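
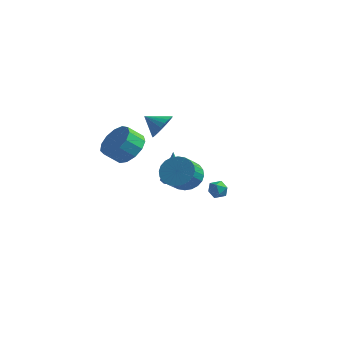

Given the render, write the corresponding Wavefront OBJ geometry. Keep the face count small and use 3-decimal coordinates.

v -1.802 4.283 -3.221
v -1.171 4.366 -3.295
v -1.669 3.254 -3.245
v -1.038 3.337 -3.319
v -1.318 3.488 -2.762
v -1.4 4.124 -2.747
v -1.44 3.496 -3.793
v -1.522 4.132 -3.778
v -0.947 3.88 -3.649
v -0.871 3.875 -3.012
v -1.969 3.745 -3.528
v -1.893 3.74 -2.891
v -0.422 -0.768 -0.062
v 0.04 -0.222 0.594
v 0.183 -1.287 1.378
v -0.278 -1.832 0.722
v -0.319 -0.187 0.708
v -0.176 -1.252 1.492
v -0.694 -0.24 0.705
v -0.551 -1.305 1.489
v -1.027 -0.373 0.585
v -0.884 -1.438 1.369
v -1.268 -0.566 0.366
v -1.125 -1.631 1.15
v -1.38 -0.79 0.083
v -1.237 -1.855 0.867
v -1.347 -1.01 -0.223
v -1.204 -2.075 0.561
v -1.172 -1.194 -0.504
v -1.029 -2.259 0.28
v -0.883 -1.313 -0.718
v -0.74 -2.378 0.066
v -0.524 -1.348 -0.832
v -0.381 -2.413 -0.048
v -0.149 -1.295 -0.829
v -0.006 -2.36 -0.045
v 0.184 -1.162 -0.709
v 0.327 -2.227 0.075
v 0.425 -0.969 -0.49
v 0.568 -2.034 0.294
v 0.537 -0.745 -0.207
v 0.68 -1.81 0.577
v 0.504 -0.525 0.099
v 0.647 -1.59 0.883
v 0.329 -0.341 0.38
v 0.472 -1.406 1.164
v -2.196 -0.29 2.793
v -1.731 -0.759 3.344
v -3.164 -0.53 3.407
v -1.717 -0.434 3.493
v -1.786 -0.084 3.52
v -1.926 0.23 3.422
v -2.112 0.454 3.215
v -2.314 0.549 2.936
v -2.495 0.5 2.631
v -2.624 0.313 2.355
v -2.679 0.023 2.154
v -2.651 -0.322 2.064
v -2.545 -0.662 2.1
v -2.378 -0.937 2.256
v -2.18 -1.1 2.504
v -1.984 -1.124 2.803
v -1.826 -1.003 3.1
v -2.452 1.006 -1.684
v -1.911 1.402 -1.692
v -2.368 0.934 0.444
v -2.349 1.668 -1.665
v -2.847 1.547 -1.649
v -3.114 1.109 -1.654
v -2.993 0.611 -1.675
v -2.556 0.345 -1.702
v -2.058 0.466 -1.718
v -1.791 0.904 -1.713
v -2.436 -2.791 2.111
v -1.496 -3.115 2.479
v -2.004 -3.753 3.216
v -2.944 -3.429 2.849
v -1.643 -2.631 2.796
v -2.151 -3.269 3.534
v -2.041 -2.198 2.896
v -2.55 -2.836 3.634
v -2.565 -1.953 2.747
v -3.074 -2.591 3.485
v -3.048 -1.974 2.396
v -3.557 -2.612 3.134
v -3.337 -2.255 1.954
v -3.845 -2.893 2.692
v -3.339 -2.706 1.563
v -3.847 -3.344 2.301
v -3.055 -3.184 1.345
v -3.563 -3.822 2.083
v -2.574 -3.537 1.371
v -3.082 -4.175 2.109
v -2.049 -3.654 1.632
v -2.558 -4.292 2.369
v -1.647 -3.496 2.044
v -2.156 -4.134 2.782
f 1 12 6
f 1 6 2
f 1 2 8
f 1 8 11
f 1 11 12
f 2 6 10
f 6 12 5
f 12 11 3
f 11 8 7
f 8 2 9
f 4 10 5
f 4 5 3
f 4 3 7
f 4 7 9
f 4 9 10
f 5 10 6
f 3 5 12
f 7 3 11
f 9 7 8
f 10 9 2
f 14 13 17
f 14 17 15
f 15 17 18
f 15 18 16
f 17 13 19
f 17 19 18
f 18 19 20
f 18 20 16
f 19 13 21
f 19 21 20
f 20 21 22
f 20 22 16
f 21 13 23
f 21 23 22
f 22 23 24
f 22 24 16
f 23 13 25
f 23 25 24
f 24 25 26
f 24 26 16
f 25 13 27
f 25 27 26
f 26 27 28
f 26 28 16
f 27 13 29
f 27 29 28
f 28 29 30
f 28 30 16
f 29 13 31
f 29 31 30
f 30 31 32
f 30 32 16
f 31 13 33
f 31 33 32
f 32 33 34
f 32 34 16
f 33 13 35
f 33 35 34
f 34 35 36
f 34 36 16
f 35 13 37
f 35 37 36
f 36 37 38
f 36 38 16
f 37 13 39
f 37 39 38
f 38 39 40
f 38 40 16
f 39 13 41
f 39 41 40
f 40 41 42
f 40 42 16
f 41 13 43
f 41 43 42
f 42 43 44
f 42 44 16
f 43 13 45
f 43 45 44
f 44 45 46
f 44 46 16
f 45 13 14
f 45 14 46
f 46 14 15
f 46 15 16
f 48 47 50
f 48 50 49
f 50 47 51
f 50 51 49
f 51 47 52
f 51 52 49
f 52 47 53
f 52 53 49
f 53 47 54
f 53 54 49
f 54 47 55
f 54 55 49
f 55 47 56
f 55 56 49
f 56 47 57
f 56 57 49
f 57 47 58
f 57 58 49
f 58 47 59
f 58 59 49
f 59 47 60
f 59 60 49
f 60 47 61
f 60 61 49
f 61 47 62
f 61 62 49
f 62 47 63
f 62 63 49
f 63 47 48
f 63 48 49
f 65 64 67
f 65 67 66
f 67 64 68
f 67 68 66
f 68 64 69
f 68 69 66
f 69 64 70
f 69 70 66
f 70 64 71
f 70 71 66
f 71 64 72
f 71 72 66
f 72 64 73
f 72 73 66
f 73 64 65
f 73 65 66
f 75 74 78
f 75 78 76
f 76 78 79
f 76 79 77
f 78 74 80
f 78 80 79
f 79 80 81
f 79 81 77
f 80 74 82
f 80 82 81
f 81 82 83
f 81 83 77
f 82 74 84
f 82 84 83
f 83 84 85
f 83 85 77
f 84 74 86
f 84 86 85
f 85 86 87
f 85 87 77
f 86 74 88
f 86 88 87
f 87 88 89
f 87 89 77
f 88 74 90
f 88 90 89
f 89 90 91
f 89 91 77
f 90 74 92
f 90 92 91
f 91 92 93
f 91 93 77
f 92 74 94
f 92 94 93
f 93 94 95
f 93 95 77
f 94 74 96
f 94 96 95
f 95 96 97
f 95 97 77
f 96 74 75
f 96 75 97
f 97 75 76
f 97 76 77



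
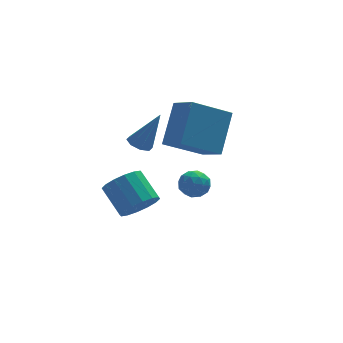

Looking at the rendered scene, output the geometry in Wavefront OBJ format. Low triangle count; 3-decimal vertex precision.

v 1.1 1.059 -0.598
v 1.586 -0.077 0.039
v 1.89 2.293 1.003
v 2.375 1.157 1.64
v 2.845 1.243 -1.6
v 3.33 0.107 -0.963
v 3.634 2.477 0.001
v 4.12 1.341 0.638
v -0.362 -1.249 -2.617
v 0.088 -0.642 -3.124
v -0.389 0.476 -2.211
v -0.838 -0.131 -1.703
v -0.341 -0.668 -3.317
v -0.818 0.45 -2.403
v -0.776 -0.849 -3.322
v -1.252 0.268 -2.408
v -1.1 -1.138 -3.137
v -1.576 -0.02 -2.224
v -1.226 -1.456 -2.814
v -1.702 -0.338 -1.9
v -1.12 -1.719 -2.437
v -1.597 -0.601 -1.524
v -0.811 -1.856 -2.109
v -1.288 -0.738 -1.196
v -0.382 -1.83 -1.917
v -0.859 -0.712 -1.003
v 0.052 -1.648 -1.912
v -0.424 -0.531 -0.998
v 0.376 -1.36 -2.096
v -0.1 -0.242 -1.183
v 0.502 -1.042 -2.42
v 0.026 0.076 -1.506
v 0.397 -0.779 -2.796
v -0.08 0.339 -1.883
v -0.022 0.235 0.111
v 0.486 0.139 -0.153
v 0.802 0.085 1.749
v 0.413 0.57 -0.077
v 0.085 0.805 0.109
v -0.305 0.705 0.296
v -0.529 0.33 0.374
v -0.456 -0.101 0.298
v -0.128 -0.335 0.112
v 0.262 -0.236 -0.075
v 1.332 -2.898 -0.13
v 1.861 -3.311 -0.081
v 0.659 -3.749 -0.039
v 1.188 -4.162 0.01
v 1.049 -3.733 0.509
v 1.465 -3.207 0.453
v 1.055 -3.853 -0.573
v 1.471 -3.327 -0.629
v 1.69 -3.901 -0.355
v 1.686 -3.827 0.314
v 0.834 -3.233 -0.434
v 0.83 -3.159 0.235
v 1.656 -3.03 -0.114
v 0.864 -4.03 -0.006
v 0.783 -3.778 0.287
v 1.094 -4.021 0.316
v 1.423 -2.968 0.2
v 1.734 -3.211 0.229
v 1.256 -3.459 0.576
v 0.786 -3.849 -0.349
v 1.097 -4.092 -0.32
v 1.426 -3.039 -0.436
v 1.737 -3.282 -0.407
v 1.264 -3.601 -0.696
v 1.866 -3.62 -0.246
v 1.47 -4.12 -0.192
v 1.392 -3.938 -0.535
v 1.637 -3.629 -0.568
v 1.864 -3.576 0.148
v 1.468 -4.076 0.201
v 1.386 -3.824 0.494
v 1.631 -3.514 0.461
v 1.763 -3.923 -0.013
v 1.052 -2.984 -0.321
v 0.656 -3.484 -0.268
v 0.889 -3.546 -0.581
v 1.134 -3.236 -0.614
v 1.05 -2.94 0.072
v 0.654 -3.44 0.126
v 0.883 -3.431 0.448
v 1.128 -3.122 0.415
v 0.757 -3.137 -0.107
f 2 4 1
f 5 2 1
f 1 4 3
f 3 5 1
f 2 8 4
f 6 2 5
f 6 8 2
f 4 8 3
f 7 5 3
f 3 8 7
f 7 6 5
f 8 6 7
f 10 9 13
f 10 13 11
f 11 13 14
f 11 14 12
f 13 9 15
f 13 15 14
f 14 15 16
f 14 16 12
f 15 9 17
f 15 17 16
f 16 17 18
f 16 18 12
f 17 9 19
f 17 19 18
f 18 19 20
f 18 20 12
f 19 9 21
f 19 21 20
f 20 21 22
f 20 22 12
f 21 9 23
f 21 23 22
f 22 23 24
f 22 24 12
f 23 9 25
f 23 25 24
f 24 25 26
f 24 26 12
f 25 9 27
f 25 27 26
f 26 27 28
f 26 28 12
f 27 9 29
f 27 29 28
f 28 29 30
f 28 30 12
f 29 9 31
f 29 31 30
f 30 31 32
f 30 32 12
f 31 9 33
f 31 33 32
f 32 33 34
f 32 34 12
f 33 9 10
f 33 10 34
f 34 10 11
f 34 11 12
f 36 35 38
f 36 38 37
f 38 35 39
f 38 39 37
f 39 35 40
f 39 40 37
f 40 35 41
f 40 41 37
f 41 35 42
f 41 42 37
f 42 35 43
f 42 43 37
f 43 35 44
f 43 44 37
f 44 35 36
f 44 36 37
f 45 82 61
f 82 56 85
f 61 85 50
f 82 85 61
f 45 61 57
f 61 50 62
f 57 62 46
f 61 62 57
f 45 57 66
f 57 46 67
f 66 67 52
f 57 67 66
f 45 66 78
f 66 52 81
f 78 81 55
f 66 81 78
f 45 78 82
f 78 55 86
f 82 86 56
f 78 86 82
f 46 62 73
f 62 50 76
f 73 76 54
f 62 76 73
f 50 85 63
f 85 56 84
f 63 84 49
f 85 84 63
f 56 86 83
f 86 55 79
f 83 79 47
f 86 79 83
f 55 81 80
f 81 52 68
f 80 68 51
f 81 68 80
f 52 67 72
f 67 46 69
f 72 69 53
f 67 69 72
f 48 74 60
f 74 54 75
f 60 75 49
f 74 75 60
f 48 60 58
f 60 49 59
f 58 59 47
f 60 59 58
f 48 58 65
f 58 47 64
f 65 64 51
f 58 64 65
f 48 65 70
f 65 51 71
f 70 71 53
f 65 71 70
f 48 70 74
f 70 53 77
f 74 77 54
f 70 77 74
f 49 75 63
f 75 54 76
f 63 76 50
f 75 76 63
f 47 59 83
f 59 49 84
f 83 84 56
f 59 84 83
f 51 64 80
f 64 47 79
f 80 79 55
f 64 79 80
f 53 71 72
f 71 51 68
f 72 68 52
f 71 68 72
f 54 77 73
f 77 53 69
f 73 69 46
f 77 69 73



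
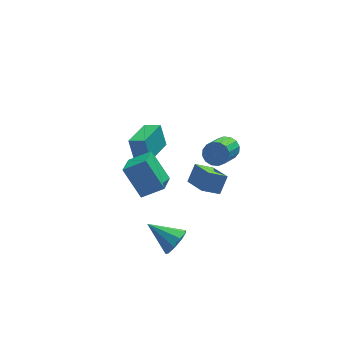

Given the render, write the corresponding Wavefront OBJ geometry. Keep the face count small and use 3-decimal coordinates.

v 1.227 1.419 -3.242
v 1.662 -0.046 -2.675
v 0.17 1.355 -2.597
v 0.605 -0.11 -2.03
v 1.775 1.95 -2.29
v 2.21 0.485 -1.723
v 0.718 1.886 -1.645
v 1.153 0.421 -1.078
v -1.87 1.413 -0.247
v -2.08 1.929 1.092
v -2.674 1.93 -0.572
v -2.884 2.446 0.766
v -0.636 3.054 -0.686
v -0.846 3.57 0.652
v -1.44 3.571 -1.012
v -1.65 4.087 0.327
v -1.363 -2.484 -3.818
v -0.71 -1.943 -3.46
v -2.717 -1.496 -2.842
v -0.92 -1.698 -4
v -1.338 -1.82 -4.455
v -1.766 -2.253 -4.612
v -2.006 -2.794 -4.397
v -1.945 -3.19 -3.912
v -1.611 -3.255 -3.382
v -1.161 -2.96 -3.057
v -0.805 -2.442 -3.087
v -3.115 1.382 0.138
v -3.706 0.041 0.728
v -1.884 1.163 0.873
v -2.475 -0.179 1.463
v -2.345 0.339 -1.463
v -2.936 -1.003 -0.873
v -1.114 0.119 -0.728
v -1.705 -1.222 -0.138
v 1.657 -1.171 2.648
v 2.212 -1.139 3.137
v 1.258 -2.616 4.32
v 0.703 -2.649 3.832
v 1.958 -0.878 3.257
v 1.004 -2.355 4.441
v 1.624 -0.696 3.215
v 0.669 -2.174 4.398
v 1.299 -0.642 3.02
v 0.344 -2.119 4.204
v 1.069 -0.729 2.726
v 0.115 -2.206 3.91
v 0.997 -0.935 2.411
v 0.043 -2.412 3.595
v 1.102 -1.204 2.16
v 0.148 -2.681 3.343
v 1.356 -1.465 2.039
v 0.402 -2.942 3.223
v 1.691 -1.646 2.082
v 0.736 -3.124 3.265
v 2.016 -1.701 2.276
v 1.061 -3.178 3.46
v 2.245 -1.614 2.57
v 1.291 -3.091 3.754
v 2.317 -1.408 2.885
v 1.363 -2.885 4.069
f 2 4 1
f 5 2 1
f 1 4 3
f 3 5 1
f 2 8 4
f 6 2 5
f 6 8 2
f 4 8 3
f 7 5 3
f 3 8 7
f 7 6 5
f 8 6 7
f 10 12 9
f 13 10 9
f 9 12 11
f 11 13 9
f 10 16 12
f 14 10 13
f 14 16 10
f 12 16 11
f 15 13 11
f 11 16 15
f 15 14 13
f 16 14 15
f 18 17 20
f 18 20 19
f 20 17 21
f 20 21 19
f 21 17 22
f 21 22 19
f 22 17 23
f 22 23 19
f 23 17 24
f 23 24 19
f 24 17 25
f 24 25 19
f 25 17 26
f 25 26 19
f 26 17 27
f 26 27 19
f 27 17 18
f 27 18 19
f 29 31 28
f 32 29 28
f 28 31 30
f 30 32 28
f 29 35 31
f 33 29 32
f 33 35 29
f 31 35 30
f 34 32 30
f 30 35 34
f 34 33 32
f 35 33 34
f 37 36 40
f 37 40 38
f 38 40 41
f 38 41 39
f 40 36 42
f 40 42 41
f 41 42 43
f 41 43 39
f 42 36 44
f 42 44 43
f 43 44 45
f 43 45 39
f 44 36 46
f 44 46 45
f 45 46 47
f 45 47 39
f 46 36 48
f 46 48 47
f 47 48 49
f 47 49 39
f 48 36 50
f 48 50 49
f 49 50 51
f 49 51 39
f 50 36 52
f 50 52 51
f 51 52 53
f 51 53 39
f 52 36 54
f 52 54 53
f 53 54 55
f 53 55 39
f 54 36 56
f 54 56 55
f 55 56 57
f 55 57 39
f 56 36 58
f 56 58 57
f 57 58 59
f 57 59 39
f 58 36 60
f 58 60 59
f 59 60 61
f 59 61 39
f 60 36 37
f 60 37 61
f 61 37 38
f 61 38 39



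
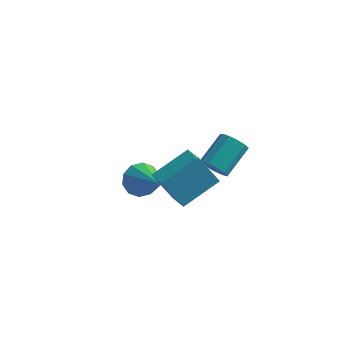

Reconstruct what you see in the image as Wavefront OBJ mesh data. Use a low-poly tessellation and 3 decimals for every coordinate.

v -2.662 -0.412 -3.586
v -1.992 -0.078 -4.068
v -1.278 -1.608 -2.494
v -2.062 0.244 -3.627
v -2.36 0.315 -3.171
v -2.774 0.109 -2.873
v -3.145 -0.297 -2.848
v -3.331 -0.746 -3.104
v -3.262 -1.068 -3.545
v -2.963 -1.139 -4.001
v -2.549 -0.933 -4.299
v -2.178 -0.527 -4.324
v -0.808 -3.982 0.239
v -0.08 -4.754 0.564
v 0.254 -2.629 1.069
v 0.982 -3.401 1.395
v 0.038 -3.779 -1.175
v 0.766 -4.551 -0.849
v 1.1 -2.426 -0.344
v 1.828 -3.198 -0.019
v 0.333 0.501 -2.678
v 0.625 0.062 -2.188
v 1.099 1.401 -1.272
v 0.807 1.839 -1.762
v 0.917 0.143 -2.457
v 1.392 1.482 -1.542
v 1.024 0.337 -2.797
v 1.498 1.676 -1.881
v 0.911 0.584 -3.099
v 1.385 1.923 -2.183
v 0.615 0.804 -3.267
v 1.089 2.143 -2.351
v 0.229 0.927 -3.248
v 0.703 2.266 -2.333
v -0.124 0.916 -3.048
v 0.35 2.255 -2.133
v -0.332 0.772 -2.731
v 0.142 2.111 -1.815
v -0.328 0.542 -2.396
v 0.146 1.881 -1.481
v -0.115 0.299 -2.151
v 0.359 1.638 -1.236
v 0.24 0.12 -2.074
v 0.715 1.459 -1.158
f 2 1 4
f 2 4 3
f 4 1 5
f 4 5 3
f 5 1 6
f 5 6 3
f 6 1 7
f 6 7 3
f 7 1 8
f 7 8 3
f 8 1 9
f 8 9 3
f 9 1 10
f 9 10 3
f 10 1 11
f 10 11 3
f 11 1 12
f 11 12 3
f 12 1 2
f 12 2 3
f 14 16 13
f 17 14 13
f 13 16 15
f 15 17 13
f 14 20 16
f 18 14 17
f 18 20 14
f 16 20 15
f 19 17 15
f 15 20 19
f 19 18 17
f 20 18 19
f 22 21 25
f 22 25 23
f 23 25 26
f 23 26 24
f 25 21 27
f 25 27 26
f 26 27 28
f 26 28 24
f 27 21 29
f 27 29 28
f 28 29 30
f 28 30 24
f 29 21 31
f 29 31 30
f 30 31 32
f 30 32 24
f 31 21 33
f 31 33 32
f 32 33 34
f 32 34 24
f 33 21 35
f 33 35 34
f 34 35 36
f 34 36 24
f 35 21 37
f 35 37 36
f 36 37 38
f 36 38 24
f 37 21 39
f 37 39 38
f 38 39 40
f 38 40 24
f 39 21 41
f 39 41 40
f 40 41 42
f 40 42 24
f 41 21 43
f 41 43 42
f 42 43 44
f 42 44 24
f 43 21 22
f 43 22 44
f 44 22 23
f 44 23 24



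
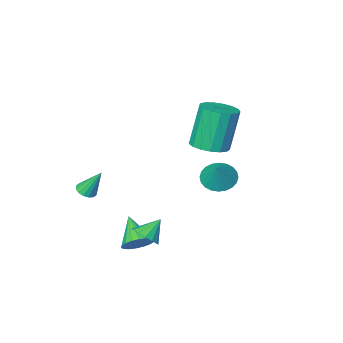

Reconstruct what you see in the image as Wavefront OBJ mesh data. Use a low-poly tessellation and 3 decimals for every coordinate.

v 2.084 -1.852 -1.676
v 2.417 -2.145 -1.425
v 1.636 -1.268 -0.404
v 2.549 -1.923 -1.48
v 2.557 -1.682 -1.588
v 2.437 -1.487 -1.72
v 2.223 -1.389 -1.84
v 1.972 -1.416 -1.916
v 1.75 -1.56 -1.928
v 1.619 -1.781 -1.872
v 1.611 -2.022 -1.764
v 1.731 -2.217 -1.633
v 1.945 -2.315 -1.513
v 2.196 -2.288 -1.437
v 2.099 3.379 -1.668
v 2.561 3.259 -1.184
v 1.301 3.281 -0.932
v 2.518 3.608 -1.184
v 2.363 3.896 -1.314
v 2.137 4.045 -1.538
v 1.901 4.016 -1.798
v 1.718 3.816 -2.023
v 1.637 3.499 -2.153
v 1.68 3.15 -2.152
v 1.835 2.862 -2.023
v 2.061 2.712 -1.798
v 2.297 2.742 -1.538
v 2.48 2.941 -1.313
v 2.01 2.629 -2.562
v 2.733 2.541 -2.503
v 1.79 1.431 -1.618
v 2.665 2.746 -2.26
v 2.467 2.927 -2.076
v 2.179 3.049 -1.989
v 1.857 3.088 -2.015
v 1.566 3.035 -2.149
v 1.363 2.903 -2.365
v 1.288 2.716 -2.62
v 1.356 2.511 -2.863
v 1.554 2.33 -3.047
v 1.842 2.208 -3.134
v 2.163 2.17 -3.108
v 2.454 2.222 -2.974
v 2.658 2.354 -2.758
v -2.177 1.329 1.458
v -1.382 0.983 1.658
v -1.968 0.844 3.743
v -2.763 1.191 3.542
v -1.325 1.402 1.702
v -1.91 1.264 3.787
v -1.462 1.805 1.69
v -2.048 1.667 3.775
v -1.764 2.099 1.625
v -2.349 1.961 3.71
v -2.16 2.217 1.521
v -2.745 2.078 3.606
v -2.56 2.131 1.403
v -3.146 1.993 3.488
v -2.872 1.861 1.298
v -3.458 1.723 3.382
v -3.026 1.47 1.229
v -3.611 1.332 3.313
v -2.985 1.046 1.212
v -3.57 0.908 3.297
v -2.758 0.687 1.252
v -3.344 0.549 3.337
v -2.399 0.476 1.339
v -2.985 0.337 3.424
v -1.989 0.459 1.453
v -2.575 0.321 3.538
v -1.622 0.642 1.568
v -2.208 0.504 3.653
v -3.591 -0.157 -1.673
v -2.986 0.188 -2.159
v -3.109 0.497 -0.607
v -3.228 0.413 -2.187
v -3.525 0.552 -2.138
v -3.832 0.582 -2.017
v -4.103 0.5 -1.844
v -4.296 0.318 -1.645
v -4.382 0.063 -1.45
v -4.347 -0.224 -1.289
v -4.197 -0.502 -1.186
v -3.955 -0.727 -1.158
v -3.658 -0.865 -1.208
v -3.35 -0.896 -1.329
v -3.08 -0.814 -1.502
v -2.887 -0.632 -1.701
v -2.801 -0.377 -1.896
v -2.836 -0.089 -2.056
f 2 1 4
f 2 4 3
f 4 1 5
f 4 5 3
f 5 1 6
f 5 6 3
f 6 1 7
f 6 7 3
f 7 1 8
f 7 8 3
f 8 1 9
f 8 9 3
f 9 1 10
f 9 10 3
f 10 1 11
f 10 11 3
f 11 1 12
f 11 12 3
f 12 1 13
f 12 13 3
f 13 1 14
f 13 14 3
f 14 1 2
f 14 2 3
f 16 15 18
f 16 18 17
f 18 15 19
f 18 19 17
f 19 15 20
f 19 20 17
f 20 15 21
f 20 21 17
f 21 15 22
f 21 22 17
f 22 15 23
f 22 23 17
f 23 15 24
f 23 24 17
f 24 15 25
f 24 25 17
f 25 15 26
f 25 26 17
f 26 15 27
f 26 27 17
f 27 15 28
f 27 28 17
f 28 15 16
f 28 16 17
f 30 29 32
f 30 32 31
f 32 29 33
f 32 33 31
f 33 29 34
f 33 34 31
f 34 29 35
f 34 35 31
f 35 29 36
f 35 36 31
f 36 29 37
f 36 37 31
f 37 29 38
f 37 38 31
f 38 29 39
f 38 39 31
f 39 29 40
f 39 40 31
f 40 29 41
f 40 41 31
f 41 29 42
f 41 42 31
f 42 29 43
f 42 43 31
f 43 29 44
f 43 44 31
f 44 29 30
f 44 30 31
f 46 45 49
f 46 49 47
f 47 49 50
f 47 50 48
f 49 45 51
f 49 51 50
f 50 51 52
f 50 52 48
f 51 45 53
f 51 53 52
f 52 53 54
f 52 54 48
f 53 45 55
f 53 55 54
f 54 55 56
f 54 56 48
f 55 45 57
f 55 57 56
f 56 57 58
f 56 58 48
f 57 45 59
f 57 59 58
f 58 59 60
f 58 60 48
f 59 45 61
f 59 61 60
f 60 61 62
f 60 62 48
f 61 45 63
f 61 63 62
f 62 63 64
f 62 64 48
f 63 45 65
f 63 65 64
f 64 65 66
f 64 66 48
f 65 45 67
f 65 67 66
f 66 67 68
f 66 68 48
f 67 45 69
f 67 69 68
f 68 69 70
f 68 70 48
f 69 45 71
f 69 71 70
f 70 71 72
f 70 72 48
f 71 45 46
f 71 46 72
f 72 46 47
f 72 47 48
f 74 73 76
f 74 76 75
f 76 73 77
f 76 77 75
f 77 73 78
f 77 78 75
f 78 73 79
f 78 79 75
f 79 73 80
f 79 80 75
f 80 73 81
f 80 81 75
f 81 73 82
f 81 82 75
f 82 73 83
f 82 83 75
f 83 73 84
f 83 84 75
f 84 73 85
f 84 85 75
f 85 73 86
f 85 86 75
f 86 73 87
f 86 87 75
f 87 73 88
f 87 88 75
f 88 73 89
f 88 89 75
f 89 73 90
f 89 90 75
f 90 73 74
f 90 74 75



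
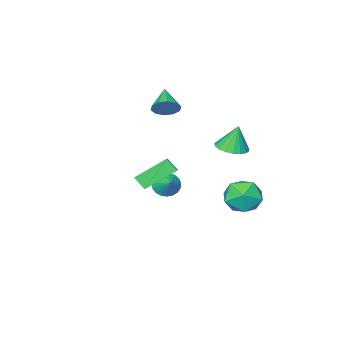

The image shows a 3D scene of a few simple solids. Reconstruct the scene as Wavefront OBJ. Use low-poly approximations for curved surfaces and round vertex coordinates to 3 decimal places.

v -0.585 2.475 0.574
v 0.038 1.772 0.774
v -0.875 2.665 2.146
v 0.284 2.121 0.777
v 0.359 2.54 0.741
v 0.246 2.946 0.671
v -0.031 3.259 0.582
v -0.418 3.417 0.491
v -0.837 3.388 0.417
v -1.207 3.178 0.374
v -1.453 2.829 0.37
v -1.528 2.41 0.407
v -1.415 2.004 0.477
v -1.138 1.691 0.566
v -0.752 1.533 0.657
v -0.332 1.562 0.731
v 0.376 -2.096 -4.019
v 0.654 -1.711 -4.712
v 0.784 -1.204 -3.361
v 0.33 -1.584 -4.683
v 0.014 -1.545 -4.54
v -0.24 -1.602 -4.306
v -0.387 -1.744 -4.023
v -0.402 -1.946 -3.739
v -0.282 -2.175 -3.503
v -0.049 -2.39 -3.356
v 0.258 -2.553 -3.324
v 0.585 -2.638 -3.412
v 0.876 -2.629 -3.605
v 1.081 -2.528 -3.87
v 1.164 -2.352 -4.16
v 1.11 -2.131 -4.425
v 0.93 -1.905 -4.621
v -0.837 4.819 -2.522
v 0.234 4.497 -1.961
v -1.014 2.943 -3.259
v 0.057 2.621 -2.698
v -0.961 2.864 -2.012
v -0.851 4.024 -1.556
v 0.071 3.416 -3.664
v 0.181 4.576 -3.208
v 0.795 3.63 -2.667
v 0.158 3.289 -1.645
v -0.938 4.151 -3.575
v -1.575 3.81 -2.553
v -0.293 -3.015 1.453
v 0.456 -3.309 1.758
v -1.107 -4.225 2.287
v 0.269 -2.947 2.1
v -0.132 -2.612 2.195
v -0.594 -2.43 2.007
v -0.941 -2.472 1.606
v -1.041 -2.722 1.148
v -0.854 -3.083 0.806
v -0.453 -3.419 0.711
v 0.009 -3.6 0.899
v 0.356 -3.558 1.3
v 2.305 0.596 -0.194
v 2.907 1.335 0.293
v 2.082 1.219 -0.862
v 2.683 1.958 -0.375
v 3.977 -0.018 -1.325
v 4.578 0.721 -0.838
v 3.753 0.605 -1.993
v 4.355 1.344 -1.506
f 2 1 4
f 2 4 3
f 4 1 5
f 4 5 3
f 5 1 6
f 5 6 3
f 6 1 7
f 6 7 3
f 7 1 8
f 7 8 3
f 8 1 9
f 8 9 3
f 9 1 10
f 9 10 3
f 10 1 11
f 10 11 3
f 11 1 12
f 11 12 3
f 12 1 13
f 12 13 3
f 13 1 14
f 13 14 3
f 14 1 15
f 14 15 3
f 15 1 16
f 15 16 3
f 16 1 2
f 16 2 3
f 18 17 20
f 18 20 19
f 20 17 21
f 20 21 19
f 21 17 22
f 21 22 19
f 22 17 23
f 22 23 19
f 23 17 24
f 23 24 19
f 24 17 25
f 24 25 19
f 25 17 26
f 25 26 19
f 26 17 27
f 26 27 19
f 27 17 28
f 27 28 19
f 28 17 29
f 28 29 19
f 29 17 30
f 29 30 19
f 30 17 31
f 30 31 19
f 31 17 32
f 31 32 19
f 32 17 33
f 32 33 19
f 33 17 18
f 33 18 19
f 34 45 39
f 34 39 35
f 34 35 41
f 34 41 44
f 34 44 45
f 35 39 43
f 39 45 38
f 45 44 36
f 44 41 40
f 41 35 42
f 37 43 38
f 37 38 36
f 37 36 40
f 37 40 42
f 37 42 43
f 38 43 39
f 36 38 45
f 40 36 44
f 42 40 41
f 43 42 35
f 47 46 49
f 47 49 48
f 49 46 50
f 49 50 48
f 50 46 51
f 50 51 48
f 51 46 52
f 51 52 48
f 52 46 53
f 52 53 48
f 53 46 54
f 53 54 48
f 54 46 55
f 54 55 48
f 55 46 56
f 55 56 48
f 56 46 57
f 56 57 48
f 57 46 47
f 57 47 48
f 59 61 58
f 62 59 58
f 58 61 60
f 60 62 58
f 59 65 61
f 63 59 62
f 63 65 59
f 61 65 60
f 64 62 60
f 60 65 64
f 64 63 62
f 65 63 64



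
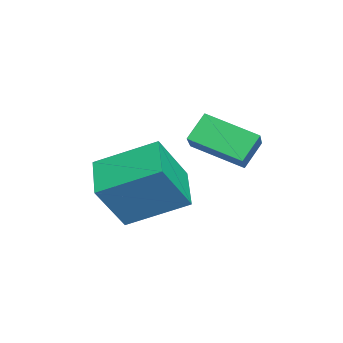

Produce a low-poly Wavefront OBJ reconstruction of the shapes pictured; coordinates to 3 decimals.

v 1.626 1.131 -3.411
v 0.081 0.793 -2.816
v 1.561 3.093 -2.464
v 0.015 2.755 -1.87
v 2.405 0.385 -1.81
v 0.859 0.047 -1.216
v 2.339 2.347 -0.864
v 0.794 2.009 -0.269
v -0.947 3.246 -0.046
v 0.39 3.314 0.775
v -0.611 4.92 -0.731
v 0.726 4.988 0.09
v -0.406 2.792 -0.89
v 0.931 2.86 -0.069
v -0.07 4.466 -1.575
v 1.267 4.534 -0.754
f 2 4 1
f 5 2 1
f 1 4 3
f 3 5 1
f 2 8 4
f 6 2 5
f 6 8 2
f 4 8 3
f 7 5 3
f 3 8 7
f 7 6 5
f 8 6 7
f 10 12 9
f 13 10 9
f 9 12 11
f 11 13 9
f 10 16 12
f 14 10 13
f 14 16 10
f 12 16 11
f 15 13 11
f 11 16 15
f 15 14 13
f 16 14 15



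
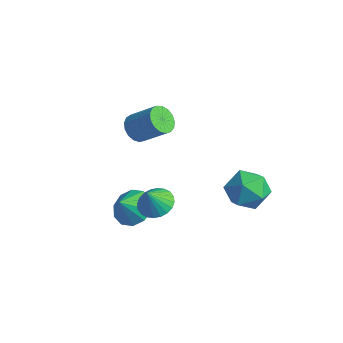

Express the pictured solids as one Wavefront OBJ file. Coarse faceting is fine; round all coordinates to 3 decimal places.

v 1.779 -1.368 -3.358
v 2.241 -0.72 -2.804
v 1.821 -2.112 -2.522
v 1.652 -0.653 -2.714
v 1.112 -0.859 -2.871
v 0.826 -1.26 -3.213
v 0.904 -1.702 -3.611
v 1.316 -2.016 -3.912
v 1.905 -2.083 -4.001
v 2.446 -1.876 -3.845
v 2.732 -1.476 -3.502
v 2.654 -1.034 -3.105
v 3.89 -1.793 -1.313
v 4.705 -1.831 -1.396
v 3.97 -2.327 -0.287
v 4.671 -1.55 -1.247
v 4.518 -1.306 -1.109
v 4.269 -1.136 -1.001
v 3.962 -1.066 -0.941
v 3.645 -1.107 -0.938
v 3.365 -1.252 -0.992
v 3.165 -1.479 -1.095
v 3.076 -1.755 -1.231
v 3.11 -2.036 -1.38
v 3.263 -2.28 -1.518
v 3.512 -2.45 -1.626
v 3.818 -2.52 -1.686
v 4.136 -2.479 -1.689
v 4.416 -2.334 -1.635
v 4.616 -2.107 -1.532
v -0.704 0.894 -0.782
v -0.211 0.957 -1.358
v 0.916 1.508 -0.333
v 0.424 1.446 0.242
v -0.377 1.281 -1.349
v 0.75 1.832 -0.325
v -0.618 1.516 -1.211
v 0.509 2.067 -0.186
v -0.878 1.609 -0.975
v 0.249 2.16 0.05
v -1.098 1.538 -0.694
v 0.029 2.089 0.331
v -1.228 1.319 -0.434
v -0.101 1.871 0.591
v -1.238 1.004 -0.253
v -0.111 1.555 0.771
v -1.125 0.663 -0.194
v 0.002 1.214 0.831
v -0.916 0.375 -0.27
v 0.211 0.926 0.755
v -0.658 0.207 -0.463
v 0.469 0.758 0.562
v -0.41 0.195 -0.729
v 0.717 0.746 0.296
v -0.23 0.344 -1.007
v 0.897 0.895 0.017
v -0.158 0.619 -1.234
v 0.969 1.17 -0.21
v 3.014 4.753 -3.686
v 4.068 4.651 -4.151
v 2.852 2.889 -3.649
v 3.906 2.787 -4.114
v 3.786 3.178 -3.032
v 3.887 4.33 -3.055
v 3.033 3.21 -4.745
v 3.134 4.362 -4.768
v 4.08 3.698 -4.806
v 4.545 3.678 -3.747
v 2.375 3.862 -4.053
v 2.84 3.842 -2.994
f 2 1 4
f 2 4 3
f 4 1 5
f 4 5 3
f 5 1 6
f 5 6 3
f 6 1 7
f 6 7 3
f 7 1 8
f 7 8 3
f 8 1 9
f 8 9 3
f 9 1 10
f 9 10 3
f 10 1 11
f 10 11 3
f 11 1 12
f 11 12 3
f 12 1 2
f 12 2 3
f 14 13 16
f 14 16 15
f 16 13 17
f 16 17 15
f 17 13 18
f 17 18 15
f 18 13 19
f 18 19 15
f 19 13 20
f 19 20 15
f 20 13 21
f 20 21 15
f 21 13 22
f 21 22 15
f 22 13 23
f 22 23 15
f 23 13 24
f 23 24 15
f 24 13 25
f 24 25 15
f 25 13 26
f 25 26 15
f 26 13 27
f 26 27 15
f 27 13 28
f 27 28 15
f 28 13 29
f 28 29 15
f 29 13 30
f 29 30 15
f 30 13 14
f 30 14 15
f 32 31 35
f 32 35 33
f 33 35 36
f 33 36 34
f 35 31 37
f 35 37 36
f 36 37 38
f 36 38 34
f 37 31 39
f 37 39 38
f 38 39 40
f 38 40 34
f 39 31 41
f 39 41 40
f 40 41 42
f 40 42 34
f 41 31 43
f 41 43 42
f 42 43 44
f 42 44 34
f 43 31 45
f 43 45 44
f 44 45 46
f 44 46 34
f 45 31 47
f 45 47 46
f 46 47 48
f 46 48 34
f 47 31 49
f 47 49 48
f 48 49 50
f 48 50 34
f 49 31 51
f 49 51 50
f 50 51 52
f 50 52 34
f 51 31 53
f 51 53 52
f 52 53 54
f 52 54 34
f 53 31 55
f 53 55 54
f 54 55 56
f 54 56 34
f 55 31 57
f 55 57 56
f 56 57 58
f 56 58 34
f 57 31 32
f 57 32 58
f 58 32 33
f 58 33 34
f 59 70 64
f 59 64 60
f 59 60 66
f 59 66 69
f 59 69 70
f 60 64 68
f 64 70 63
f 70 69 61
f 69 66 65
f 66 60 67
f 62 68 63
f 62 63 61
f 62 61 65
f 62 65 67
f 62 67 68
f 63 68 64
f 61 63 70
f 65 61 69
f 67 65 66
f 68 67 60



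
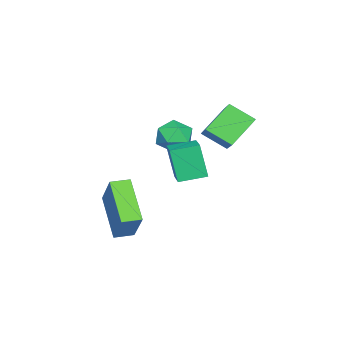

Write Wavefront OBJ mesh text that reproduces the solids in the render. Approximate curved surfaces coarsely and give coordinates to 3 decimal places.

v -3.961 -2.242 -1.315
v -3.181 -2.092 -1.725
v -3.859 -3.648 -1.635
v -3.079 -3.498 -2.045
v -3.139 -3.421 -1.157
v -3.202 -2.552 -0.959
v -3.838 -3.188 -2.401
v -3.901 -2.319 -2.203
v -3.105 -2.677 -2.396
v -2.673 -2.821 -1.627
v -4.367 -2.919 -1.733
v -3.935 -3.063 -0.964
v 0.91 -3.66 -5.464
v -0.39 -4.719 -4.103
v 0.38 -2.996 -5.455
v -0.921 -4.055 -4.094
v 1.961 -2.845 -3.826
v 0.66 -3.904 -2.465
v 1.43 -2.181 -3.817
v 0.13 -3.24 -2.456
v -2.493 -0.178 -1.397
v -2.423 -1.267 -0.709
v -3.601 0.394 -0.378
v -3.53 -0.696 0.31
v -1.35 0.456 -0.51
v -1.279 -0.634 0.178
v -2.457 1.027 0.509
v -2.387 -0.062 1.197
v -2.375 -1.097 -2.812
v -2.597 -1.546 -1.23
v -1.422 -0.562 -2.527
v -1.644 -1.012 -0.944
v -1.736 -2.128 -3.016
v -1.958 -2.578 -1.433
v -0.783 -1.594 -2.73
v -1.005 -2.043 -1.148
f 1 12 6
f 1 6 2
f 1 2 8
f 1 8 11
f 1 11 12
f 2 6 10
f 6 12 5
f 12 11 3
f 11 8 7
f 8 2 9
f 4 10 5
f 4 5 3
f 4 3 7
f 4 7 9
f 4 9 10
f 5 10 6
f 3 5 12
f 7 3 11
f 9 7 8
f 10 9 2
f 14 16 13
f 17 14 13
f 13 16 15
f 15 17 13
f 14 20 16
f 18 14 17
f 18 20 14
f 16 20 15
f 19 17 15
f 15 20 19
f 19 18 17
f 20 18 19
f 22 24 21
f 25 22 21
f 21 24 23
f 23 25 21
f 22 28 24
f 26 22 25
f 26 28 22
f 24 28 23
f 27 25 23
f 23 28 27
f 27 26 25
f 28 26 27
f 30 32 29
f 33 30 29
f 29 32 31
f 31 33 29
f 30 36 32
f 34 30 33
f 34 36 30
f 32 36 31
f 35 33 31
f 31 36 35
f 35 34 33
f 36 34 35



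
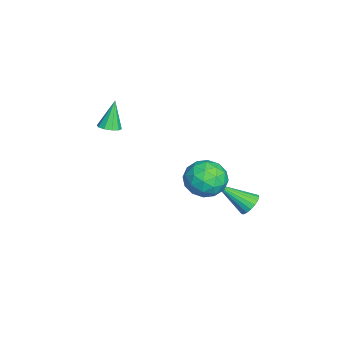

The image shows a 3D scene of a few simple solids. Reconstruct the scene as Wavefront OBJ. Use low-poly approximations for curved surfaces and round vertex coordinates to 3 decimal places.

v -1.719 -3.937 -0.843
v -1.377 -3.471 -0.791
v -2.261 -3.703 0.623
v -1.692 -3.363 -0.924
v -2.017 -3.475 -1.027
v -2.228 -3.763 -1.059
v -2.244 -4.117 -1.009
v -2.06 -4.403 -0.895
v -1.745 -4.51 -0.761
v -1.42 -4.399 -0.659
v -1.209 -4.111 -0.626
v -1.193 -3.756 -0.677
v 0.884 1.19 -1.268
v 1.835 1.14 -0.775
v 1.505 0.22 -2.565
v 2.456 0.17 -2.072
v 1.608 -0.338 -1.655
v 1.224 0.262 -0.853
v 2.116 1.098 -2.487
v 1.732 1.698 -1.685
v 2.596 1.083 -1.528
v 2.283 0.195 -1.014
v 1.057 1.165 -2.326
v 0.744 0.277 -1.812
v 1.305 1.25 -0.907
v 2.035 0.11 -2.433
v 1.537 -0.189 -2.188
v 2.096 -0.218 -1.898
v 0.946 0.734 -0.954
v 1.505 0.705 -0.664
v 1.372 -0.164 -1.181
v 1.835 0.655 -2.676
v 2.394 0.626 -2.386
v 1.244 1.578 -1.442
v 1.803 1.549 -1.152
v 1.968 1.524 -2.159
v 2.311 1.187 -1.06
v 2.677 0.617 -1.823
v 2.476 1.163 -2.066
v 2.251 1.515 -1.595
v 2.127 0.666 -0.758
v 2.492 0.095 -1.521
v 1.994 -0.203 -1.276
v 1.768 0.149 -0.804
v 2.574 0.632 -1.201
v 0.848 1.265 -1.819
v 1.213 0.694 -2.582
v 1.572 1.211 -2.536
v 1.346 1.563 -2.064
v 0.663 0.743 -1.517
v 1.029 0.173 -2.28
v 1.089 -0.155 -1.745
v 0.864 0.197 -1.274
v 0.766 0.728 -2.139
v 0.586 2.655 -4.172
v 1.077 2.878 -3.81
v 0.414 1.045 -2.948
v 0.845 2.998 -3.685
v 0.562 3.05 -3.656
v 0.284 3.023 -3.73
v 0.065 2.924 -3.892
v -0.05 2.771 -4.109
v -0.04 2.596 -4.338
v 0.095 2.432 -4.535
v 0.327 2.312 -4.66
v 0.61 2.26 -4.688
v 0.889 2.287 -4.614
v 1.107 2.386 -4.453
v 1.222 2.539 -4.236
v 1.212 2.714 -4.006
f 2 1 4
f 2 4 3
f 4 1 5
f 4 5 3
f 5 1 6
f 5 6 3
f 6 1 7
f 6 7 3
f 7 1 8
f 7 8 3
f 8 1 9
f 8 9 3
f 9 1 10
f 9 10 3
f 10 1 11
f 10 11 3
f 11 1 12
f 11 12 3
f 12 1 2
f 12 2 3
f 13 50 29
f 50 24 53
f 29 53 18
f 50 53 29
f 13 29 25
f 29 18 30
f 25 30 14
f 29 30 25
f 13 25 34
f 25 14 35
f 34 35 20
f 25 35 34
f 13 34 46
f 34 20 49
f 46 49 23
f 34 49 46
f 13 46 50
f 46 23 54
f 50 54 24
f 46 54 50
f 14 30 41
f 30 18 44
f 41 44 22
f 30 44 41
f 18 53 31
f 53 24 52
f 31 52 17
f 53 52 31
f 24 54 51
f 54 23 47
f 51 47 15
f 54 47 51
f 23 49 48
f 49 20 36
f 48 36 19
f 49 36 48
f 20 35 40
f 35 14 37
f 40 37 21
f 35 37 40
f 16 42 28
f 42 22 43
f 28 43 17
f 42 43 28
f 16 28 26
f 28 17 27
f 26 27 15
f 28 27 26
f 16 26 33
f 26 15 32
f 33 32 19
f 26 32 33
f 16 33 38
f 33 19 39
f 38 39 21
f 33 39 38
f 16 38 42
f 38 21 45
f 42 45 22
f 38 45 42
f 17 43 31
f 43 22 44
f 31 44 18
f 43 44 31
f 15 27 51
f 27 17 52
f 51 52 24
f 27 52 51
f 19 32 48
f 32 15 47
f 48 47 23
f 32 47 48
f 21 39 40
f 39 19 36
f 40 36 20
f 39 36 40
f 22 45 41
f 45 21 37
f 41 37 14
f 45 37 41
f 56 55 58
f 56 58 57
f 58 55 59
f 58 59 57
f 59 55 60
f 59 60 57
f 60 55 61
f 60 61 57
f 61 55 62
f 61 62 57
f 62 55 63
f 62 63 57
f 63 55 64
f 63 64 57
f 64 55 65
f 64 65 57
f 65 55 66
f 65 66 57
f 66 55 67
f 66 67 57
f 67 55 68
f 67 68 57
f 68 55 69
f 68 69 57
f 69 55 70
f 69 70 57
f 70 55 56
f 70 56 57



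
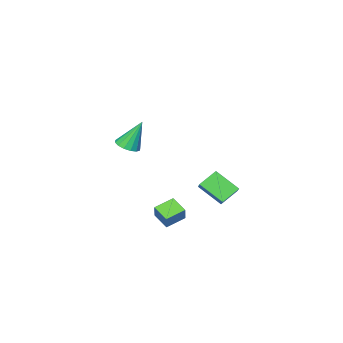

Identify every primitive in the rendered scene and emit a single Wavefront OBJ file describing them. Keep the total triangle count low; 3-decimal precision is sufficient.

v -3.147 -0.552 -1.827
v -2.645 0.142 -1.203
v -3.659 0.699 -2.808
v -3.157 1.393 -2.184
v -2.123 -0.673 -2.516
v -1.621 0.021 -1.892
v -2.635 0.578 -3.497
v -2.133 1.272 -2.873
v 0.808 -0.696 -3.655
v -0.296 -0.507 -3.282
v 0.813 0.264 -4.126
v -0.29 0.454 -3.753
v 1.19 -0.254 -2.747
v 0.087 -0.064 -2.374
v 1.196 0.707 -3.218
v 0.092 0.896 -2.845
v 3.49 0.512 2.793
v 3.824 -0.03 3.059
v 2.91 0.948 4.407
v 4.059 0.239 3.071
v 4.142 0.581 3.009
v 4.05 0.904 2.889
v 3.808 1.123 2.743
v 3.481 1.178 2.61
v 3.157 1.055 2.527
v 2.921 0.786 2.514
v 2.839 0.444 2.577
v 2.93 0.121 2.697
v 3.172 -0.098 2.843
v 3.499 -0.153 2.975
f 2 4 1
f 5 2 1
f 1 4 3
f 3 5 1
f 2 8 4
f 6 2 5
f 6 8 2
f 4 8 3
f 7 5 3
f 3 8 7
f 7 6 5
f 8 6 7
f 10 12 9
f 13 10 9
f 9 12 11
f 11 13 9
f 10 16 12
f 14 10 13
f 14 16 10
f 12 16 11
f 15 13 11
f 11 16 15
f 15 14 13
f 16 14 15
f 18 17 20
f 18 20 19
f 20 17 21
f 20 21 19
f 21 17 22
f 21 22 19
f 22 17 23
f 22 23 19
f 23 17 24
f 23 24 19
f 24 17 25
f 24 25 19
f 25 17 26
f 25 26 19
f 26 17 27
f 26 27 19
f 27 17 28
f 27 28 19
f 28 17 29
f 28 29 19
f 29 17 30
f 29 30 19
f 30 17 18
f 30 18 19



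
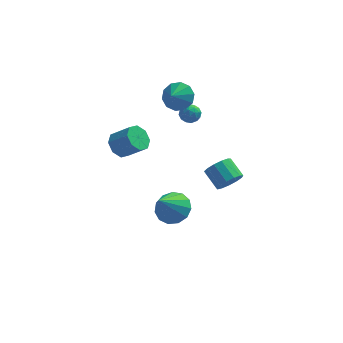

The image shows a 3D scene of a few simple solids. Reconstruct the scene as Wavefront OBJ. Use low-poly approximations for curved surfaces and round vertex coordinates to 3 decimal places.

v 1.389 -3.559 1.493
v 1.602 -3.917 2.188
v 0.944 -3.078 2.822
v 0.731 -2.721 2.127
v 1.921 -3.602 2.103
v 1.263 -2.763 2.736
v 2.071 -3.274 1.823
v 1.413 -2.435 2.457
v 2.005 -3.036 1.44
v 1.347 -2.197 2.073
v 1.743 -2.964 1.073
v 1.085 -2.126 1.706
v 1.368 -3.082 0.839
v 0.711 -2.243 1.473
v 1.001 -3.351 0.814
v 0.343 -2.512 1.447
v 0.756 -3.686 1.004
v 0.098 -2.847 1.637
v 0.712 -3.981 1.349
v 0.055 -3.142 1.983
v 0.883 -4.142 1.74
v 0.226 -3.303 2.374
v 1.215 -4.118 2.053
v 0.557 -3.28 2.687
v -4.522 0.168 1.199
v -4.03 -0.091 0.556
v -2.986 -0.447 1.498
v -3.478 -0.188 2.141
v -3.944 0.538 0.698
v -2.9 0.182 1.64
v -4.196 0.95 1.134
v -3.152 0.594 2.075
v -4.639 0.904 1.608
v -3.596 0.548 2.549
v -5.014 0.427 1.842
v -3.97 0.071 2.784
v -5.1 -0.202 1.7
v -4.056 -0.558 2.642
v -4.848 -0.614 1.265
v -3.804 -0.97 2.206
v -4.404 -0.568 0.791
v -3.361 -0.924 1.732
v -0.653 3.935 1.612
v -0.235 3.725 1.143
v -1.485 3.655 0.997
v -1.067 3.445 0.528
v -1.116 3.115 1.1
v -0.602 3.288 1.481
v -1.118 4.092 0.659
v -0.604 4.265 1.04
v -0.523 3.821 0.554
v -0.521 3.218 0.827
v -1.199 4.162 1.313
v -1.197 3.559 1.586
v -0.371 3.855 1.432
v -1.349 3.525 0.708
v -1.378 3.332 1.045
v -1.132 3.208 0.769
v -0.587 3.598 1.63
v -0.341 3.474 1.355
v -0.859 3.116 1.329
v -1.379 3.906 0.785
v -1.133 3.782 0.51
v -0.588 4.172 1.371
v -0.342 4.048 1.095
v -0.861 4.264 0.811
v -0.294 3.788 0.81
v -0.783 3.623 0.448
v -0.813 4.003 0.525
v -0.511 4.105 0.749
v -0.294 3.433 0.97
v -0.782 3.268 0.609
v -0.811 3.074 0.945
v -0.509 3.176 1.169
v -0.462 3.49 0.624
v -0.938 4.112 1.531
v -1.426 3.947 1.17
v -1.211 4.204 0.971
v -0.909 4.306 1.195
v -0.937 3.757 1.692
v -1.426 3.592 1.33
v -1.209 3.275 1.391
v -0.907 3.377 1.615
v -1.258 3.89 1.516
v -1.662 -0.329 -3.682
v -1.159 0.331 -3.006
v -2.398 -1.511 -1.978
v -1.711 0.559 -3.087
v -2.248 0.505 -3.357
v -2.598 0.186 -3.729
v -2.652 -0.297 -4.087
v -2.39 -0.79 -4.316
v -1.898 -1.136 -4.344
v -1.331 -1.227 -4.161
v -0.868 -1.032 -3.826
v -0.658 -0.615 -3.446
v -0.766 -0.107 -3.14
v -1.536 4.23 2.085
v -0.717 3.729 1.948
v -1.904 3.45 2.735
v -0.638 4.087 2.422
v -0.902 4.5 2.767
v -1.408 4.809 2.852
v -1.963 4.898 2.644
v -2.355 4.731 2.222
v -2.434 4.373 1.748
v -2.17 3.96 1.402
v -1.664 3.651 1.318
v -1.109 3.562 1.526
f 2 1 5
f 2 5 3
f 3 5 6
f 3 6 4
f 5 1 7
f 5 7 6
f 6 7 8
f 6 8 4
f 7 1 9
f 7 9 8
f 8 9 10
f 8 10 4
f 9 1 11
f 9 11 10
f 10 11 12
f 10 12 4
f 11 1 13
f 11 13 12
f 12 13 14
f 12 14 4
f 13 1 15
f 13 15 14
f 14 15 16
f 14 16 4
f 15 1 17
f 15 17 16
f 16 17 18
f 16 18 4
f 17 1 19
f 17 19 18
f 18 19 20
f 18 20 4
f 19 1 21
f 19 21 20
f 20 21 22
f 20 22 4
f 21 1 23
f 21 23 22
f 22 23 24
f 22 24 4
f 23 1 2
f 23 2 24
f 24 2 3
f 24 3 4
f 26 25 29
f 26 29 27
f 27 29 30
f 27 30 28
f 29 25 31
f 29 31 30
f 30 31 32
f 30 32 28
f 31 25 33
f 31 33 32
f 32 33 34
f 32 34 28
f 33 25 35
f 33 35 34
f 34 35 36
f 34 36 28
f 35 25 37
f 35 37 36
f 36 37 38
f 36 38 28
f 37 25 39
f 37 39 38
f 38 39 40
f 38 40 28
f 39 25 41
f 39 41 40
f 40 41 42
f 40 42 28
f 41 25 26
f 41 26 42
f 42 26 27
f 42 27 28
f 43 80 59
f 80 54 83
f 59 83 48
f 80 83 59
f 43 59 55
f 59 48 60
f 55 60 44
f 59 60 55
f 43 55 64
f 55 44 65
f 64 65 50
f 55 65 64
f 43 64 76
f 64 50 79
f 76 79 53
f 64 79 76
f 43 76 80
f 76 53 84
f 80 84 54
f 76 84 80
f 44 60 71
f 60 48 74
f 71 74 52
f 60 74 71
f 48 83 61
f 83 54 82
f 61 82 47
f 83 82 61
f 54 84 81
f 84 53 77
f 81 77 45
f 84 77 81
f 53 79 78
f 79 50 66
f 78 66 49
f 79 66 78
f 50 65 70
f 65 44 67
f 70 67 51
f 65 67 70
f 46 72 58
f 72 52 73
f 58 73 47
f 72 73 58
f 46 58 56
f 58 47 57
f 56 57 45
f 58 57 56
f 46 56 63
f 56 45 62
f 63 62 49
f 56 62 63
f 46 63 68
f 63 49 69
f 68 69 51
f 63 69 68
f 46 68 72
f 68 51 75
f 72 75 52
f 68 75 72
f 47 73 61
f 73 52 74
f 61 74 48
f 73 74 61
f 45 57 81
f 57 47 82
f 81 82 54
f 57 82 81
f 49 62 78
f 62 45 77
f 78 77 53
f 62 77 78
f 51 69 70
f 69 49 66
f 70 66 50
f 69 66 70
f 52 75 71
f 75 51 67
f 71 67 44
f 75 67 71
f 86 85 88
f 86 88 87
f 88 85 89
f 88 89 87
f 89 85 90
f 89 90 87
f 90 85 91
f 90 91 87
f 91 85 92
f 91 92 87
f 92 85 93
f 92 93 87
f 93 85 94
f 93 94 87
f 94 85 95
f 94 95 87
f 95 85 96
f 95 96 87
f 96 85 97
f 96 97 87
f 97 85 86
f 97 86 87
f 99 98 101
f 99 101 100
f 101 98 102
f 101 102 100
f 102 98 103
f 102 103 100
f 103 98 104
f 103 104 100
f 104 98 105
f 104 105 100
f 105 98 106
f 105 106 100
f 106 98 107
f 106 107 100
f 107 98 108
f 107 108 100
f 108 98 109
f 108 109 100
f 109 98 99
f 109 99 100



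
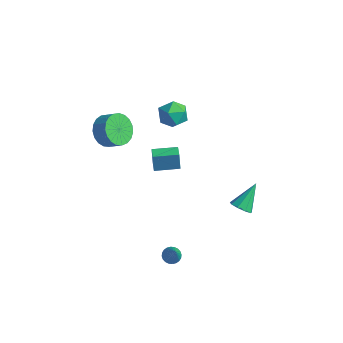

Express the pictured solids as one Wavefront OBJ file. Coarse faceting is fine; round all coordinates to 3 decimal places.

v -2.386 -1.381 3.658
v -1.872 -0.982 2.847
v -1.06 -0.84 3.431
v -1.574 -1.239 4.242
v -2.057 -0.631 3.018
v -1.245 -0.488 3.602
v -2.298 -0.409 3.299
v -1.487 -0.266 3.883
v -2.555 -0.355 3.643
v -1.744 -0.213 4.227
v -2.783 -0.479 3.989
v -1.971 -0.336 4.573
v -2.942 -0.759 4.278
v -2.13 -0.616 4.862
v -3.004 -1.146 4.46
v -2.193 -1.003 5.044
v -2.96 -1.574 4.503
v -2.149 -1.431 5.087
v -2.817 -1.969 4.4
v -2.005 -1.826 4.984
v -2.599 -2.262 4.169
v -1.787 -2.119 4.753
v -2.344 -2.403 3.849
v -1.532 -2.26 4.433
v -2.096 -2.367 3.496
v -1.285 -2.224 4.08
v -1.899 -2.161 3.171
v -1.087 -2.018 3.756
v -1.785 -1.82 2.931
v -0.974 -1.677 3.515
v -1.776 -1.403 2.816
v -0.964 -1.26 3.4
v 0.1 -0.301 0.768
v -0.064 -0.211 1.882
v -0.489 0.268 0.635
v -0.653 0.359 1.749
v 1.113 0.761 0.831
v 0.949 0.852 1.945
v 0.524 1.331 0.698
v 0.36 1.421 1.812
v 2.832 -1.955 -3.947
v 3.325 -1.882 -4.18
v 3.688 -2.605 -2.333
v 3.294 -1.691 -4.087
v 3.192 -1.541 -3.972
v 3.036 -1.453 -3.854
v 2.849 -1.442 -3.75
v 2.659 -1.509 -3.676
v 2.495 -1.644 -3.644
v 2.382 -1.826 -3.657
v 2.338 -2.028 -3.715
v 2.37 -2.219 -3.808
v 2.471 -2.37 -3.923
v 2.627 -2.457 -4.041
v 2.815 -2.468 -4.145
v 3.005 -2.401 -4.219
v 3.168 -2.266 -4.251
v 3.281 -2.084 -4.238
v 3.461 3.285 -3.366
v 3.992 3.611 -3.706
v 3.459 4.615 -2.094
v 3.564 3.771 -3.873
v 3.089 3.703 -3.803
v 2.787 3.439 -3.528
v 2.801 3.104 -3.177
v 3.123 2.853 -2.915
v 3.604 2.805 -2.863
v 4.017 2.981 -3.047
v 4.171 3.299 -3.38
v -2.104 3.494 2.659
v -1.2 3.855 2.755
v -1.5 2.065 2.345
v -0.596 2.426 2.441
v -1.176 2.344 3.224
v -1.549 3.226 3.419
v -1.151 2.694 1.681
v -1.524 3.576 1.876
v -0.611 3.36 2.151
v -0.627 3.144 3.105
v -2.073 2.776 1.995
v -2.089 2.56 2.949
f 2 1 5
f 2 5 3
f 3 5 6
f 3 6 4
f 5 1 7
f 5 7 6
f 6 7 8
f 6 8 4
f 7 1 9
f 7 9 8
f 8 9 10
f 8 10 4
f 9 1 11
f 9 11 10
f 10 11 12
f 10 12 4
f 11 1 13
f 11 13 12
f 12 13 14
f 12 14 4
f 13 1 15
f 13 15 14
f 14 15 16
f 14 16 4
f 15 1 17
f 15 17 16
f 16 17 18
f 16 18 4
f 17 1 19
f 17 19 18
f 18 19 20
f 18 20 4
f 19 1 21
f 19 21 20
f 20 21 22
f 20 22 4
f 21 1 23
f 21 23 22
f 22 23 24
f 22 24 4
f 23 1 25
f 23 25 24
f 24 25 26
f 24 26 4
f 25 1 27
f 25 27 26
f 26 27 28
f 26 28 4
f 27 1 29
f 27 29 28
f 28 29 30
f 28 30 4
f 29 1 31
f 29 31 30
f 30 31 32
f 30 32 4
f 31 1 2
f 31 2 32
f 32 2 3
f 32 3 4
f 34 36 33
f 37 34 33
f 33 36 35
f 35 37 33
f 34 40 36
f 38 34 37
f 38 40 34
f 36 40 35
f 39 37 35
f 35 40 39
f 39 38 37
f 40 38 39
f 42 41 44
f 42 44 43
f 44 41 45
f 44 45 43
f 45 41 46
f 45 46 43
f 46 41 47
f 46 47 43
f 47 41 48
f 47 48 43
f 48 41 49
f 48 49 43
f 49 41 50
f 49 50 43
f 50 41 51
f 50 51 43
f 51 41 52
f 51 52 43
f 52 41 53
f 52 53 43
f 53 41 54
f 53 54 43
f 54 41 55
f 54 55 43
f 55 41 56
f 55 56 43
f 56 41 57
f 56 57 43
f 57 41 58
f 57 58 43
f 58 41 42
f 58 42 43
f 60 59 62
f 60 62 61
f 62 59 63
f 62 63 61
f 63 59 64
f 63 64 61
f 64 59 65
f 64 65 61
f 65 59 66
f 65 66 61
f 66 59 67
f 66 67 61
f 67 59 68
f 67 68 61
f 68 59 69
f 68 69 61
f 69 59 60
f 69 60 61
f 70 81 75
f 70 75 71
f 70 71 77
f 70 77 80
f 70 80 81
f 71 75 79
f 75 81 74
f 81 80 72
f 80 77 76
f 77 71 78
f 73 79 74
f 73 74 72
f 73 72 76
f 73 76 78
f 73 78 79
f 74 79 75
f 72 74 81
f 76 72 80
f 78 76 77
f 79 78 71



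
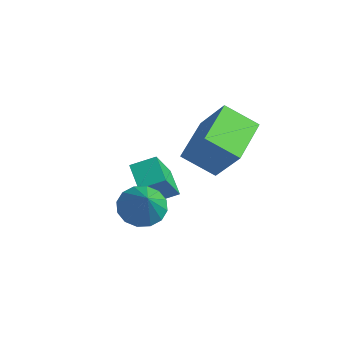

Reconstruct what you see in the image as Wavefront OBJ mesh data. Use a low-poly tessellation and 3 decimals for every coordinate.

v 3.139 1.252 -0.674
v 2.261 0.491 0.108
v 2.227 2.818 -0.172
v 1.349 2.056 0.609
v 4.151 1.424 0.631
v 3.273 0.662 1.412
v 3.239 2.989 1.132
v 2.361 2.228 1.914
v 1.684 -0.638 -2.156
v 2.228 -0.012 -2.34
v 2.596 -1.102 -1.044
v 1.953 0.16 -2.043
v 1.606 0.118 -1.776
v 1.28 -0.127 -1.61
v 1.062 -0.508 -1.591
v 1.011 -0.925 -1.723
v 1.14 -1.265 -1.971
v 1.415 -1.437 -2.268
v 1.763 -1.395 -2.535
v 2.089 -1.15 -2.701
v 2.306 -0.768 -2.72
v 2.357 -0.351 -2.588
v 0.111 1.014 -3.583
v 0.658 -0.008 -2.142
v -0.799 1.316 -3.024
v -0.252 0.294 -1.582
v 0.592 1.786 -3.218
v 1.139 0.764 -1.776
v -0.318 2.088 -2.658
v 0.229 1.066 -1.217
f 2 4 1
f 5 2 1
f 1 4 3
f 3 5 1
f 2 8 4
f 6 2 5
f 6 8 2
f 4 8 3
f 7 5 3
f 3 8 7
f 7 6 5
f 8 6 7
f 10 9 12
f 10 12 11
f 12 9 13
f 12 13 11
f 13 9 14
f 13 14 11
f 14 9 15
f 14 15 11
f 15 9 16
f 15 16 11
f 16 9 17
f 16 17 11
f 17 9 18
f 17 18 11
f 18 9 19
f 18 19 11
f 19 9 20
f 19 20 11
f 20 9 21
f 20 21 11
f 21 9 22
f 21 22 11
f 22 9 10
f 22 10 11
f 24 26 23
f 27 24 23
f 23 26 25
f 25 27 23
f 24 30 26
f 28 24 27
f 28 30 24
f 26 30 25
f 29 27 25
f 25 30 29
f 29 28 27
f 30 28 29



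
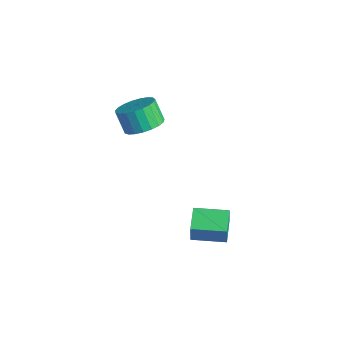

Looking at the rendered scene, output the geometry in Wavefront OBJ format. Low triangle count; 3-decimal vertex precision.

v -2.362 2.563 2.108
v -1.507 2.428 2.649
v -2.204 2.361 3.733
v -3.058 2.497 3.192
v -1.547 2.851 2.65
v -2.243 2.784 3.734
v -1.726 3.223 2.557
v -2.423 3.156 3.641
v -2.016 3.482 2.387
v -2.713 3.415 3.47
v -2.366 3.582 2.168
v -3.063 3.515 3.252
v -2.715 3.505 1.939
v -3.411 3.439 3.023
v -3.002 3.266 1.74
v -3.699 3.199 2.823
v -3.179 2.906 1.603
v -3.876 2.839 2.687
v -3.215 2.486 1.555
v -3.912 2.419 2.638
v -3.103 2.079 1.602
v -3.8 2.013 2.685
v -2.863 1.757 1.736
v -3.56 1.69 2.82
v -2.536 1.573 1.935
v -3.233 1.507 3.019
v -2.179 1.561 2.164
v -2.876 1.495 3.247
v -1.854 1.723 2.383
v -2.55 1.656 3.467
v -1.616 2.029 2.555
v -2.313 1.962 3.638
v 0.019 3.793 -4.149
v 0.097 3.732 -3.143
v 1.15 5.142 -4.154
v 1.228 5.081 -3.149
v 1.132 2.859 -4.291
v 1.21 2.798 -3.286
v 2.263 4.208 -4.297
v 2.341 4.147 -3.291
f 2 1 5
f 2 5 3
f 3 5 6
f 3 6 4
f 5 1 7
f 5 7 6
f 6 7 8
f 6 8 4
f 7 1 9
f 7 9 8
f 8 9 10
f 8 10 4
f 9 1 11
f 9 11 10
f 10 11 12
f 10 12 4
f 11 1 13
f 11 13 12
f 12 13 14
f 12 14 4
f 13 1 15
f 13 15 14
f 14 15 16
f 14 16 4
f 15 1 17
f 15 17 16
f 16 17 18
f 16 18 4
f 17 1 19
f 17 19 18
f 18 19 20
f 18 20 4
f 19 1 21
f 19 21 20
f 20 21 22
f 20 22 4
f 21 1 23
f 21 23 22
f 22 23 24
f 22 24 4
f 23 1 25
f 23 25 24
f 24 25 26
f 24 26 4
f 25 1 27
f 25 27 26
f 26 27 28
f 26 28 4
f 27 1 29
f 27 29 28
f 28 29 30
f 28 30 4
f 29 1 31
f 29 31 30
f 30 31 32
f 30 32 4
f 31 1 2
f 31 2 32
f 32 2 3
f 32 3 4
f 34 36 33
f 37 34 33
f 33 36 35
f 35 37 33
f 34 40 36
f 38 34 37
f 38 40 34
f 36 40 35
f 39 37 35
f 35 40 39
f 39 38 37
f 40 38 39



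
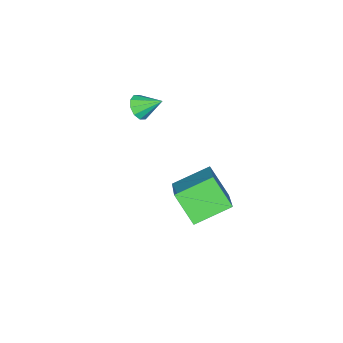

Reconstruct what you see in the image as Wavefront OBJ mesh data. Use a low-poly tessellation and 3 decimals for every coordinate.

v -1.748 -0.672 -4.893
v -1.891 -1.578 -3.862
v -2.855 0.159 -4.317
v -2.998 -0.747 -3.286
v -0.422 0.347 -3.814
v -0.565 -0.559 -2.783
v -1.529 1.178 -3.238
v -1.672 0.272 -2.207
v -3.789 -4.328 -2.455
v -3.58 -4.587 -2.005
v -4.051 -3.512 -1.865
v -3.326 -4.401 -2.148
v -3.249 -4.187 -2.409
v -3.377 -4.027 -2.687
v -3.663 -3.981 -2.877
v -3.997 -4.068 -2.906
v -4.251 -4.254 -2.762
v -4.329 -4.468 -2.501
v -4.2 -4.628 -2.223
v -3.914 -4.674 -2.033
f 2 4 1
f 5 2 1
f 1 4 3
f 3 5 1
f 2 8 4
f 6 2 5
f 6 8 2
f 4 8 3
f 7 5 3
f 3 8 7
f 7 6 5
f 8 6 7
f 10 9 12
f 10 12 11
f 12 9 13
f 12 13 11
f 13 9 14
f 13 14 11
f 14 9 15
f 14 15 11
f 15 9 16
f 15 16 11
f 16 9 17
f 16 17 11
f 17 9 18
f 17 18 11
f 18 9 19
f 18 19 11
f 19 9 20
f 19 20 11
f 20 9 10
f 20 10 11



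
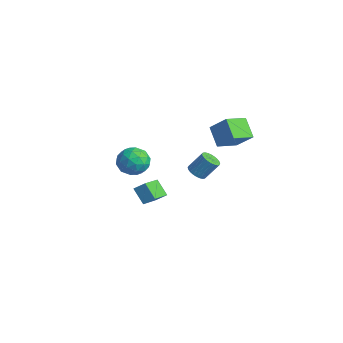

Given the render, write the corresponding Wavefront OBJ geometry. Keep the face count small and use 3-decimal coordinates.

v 2.344 -0.249 3.182
v 1.259 -0.054 4.139
v 2.208 1.177 2.737
v 1.122 1.372 3.694
v 3.378 0.188 4.266
v 2.292 0.383 5.223
v 3.241 1.614 3.821
v 2.156 1.809 4.778
v -1.765 -2.48 1.103
v -1.247 -3.108 1.801
v -1.893 -3.812 -0.001
v -1.375 -4.44 0.697
v -2.366 -4.097 0.918
v -2.288 -3.273 1.6
v -0.852 -3.647 0.2
v -0.774 -2.823 0.882
v -0.683 -3.829 1.243
v -1.619 -4.107 1.687
v -1.521 -2.813 0.113
v -2.457 -3.091 0.557
v -1.495 -2.677 1.549
v -1.645 -4.243 0.251
v -2.228 -4.042 0.381
v -1.923 -4.411 0.791
v -2.107 -2.774 1.431
v -1.802 -3.143 1.841
v -2.46 -3.725 1.322
v -1.338 -3.777 -0.041
v -1.033 -4.146 0.369
v -1.217 -2.509 1.009
v -0.912 -2.878 1.419
v -0.68 -3.195 0.478
v -0.859 -3.47 1.631
v -0.934 -4.253 0.982
v -0.627 -3.787 0.69
v -0.581 -3.302 1.091
v -1.409 -3.633 1.892
v -1.484 -4.417 1.243
v -2.067 -4.215 1.373
v -2.021 -3.731 1.774
v -1.077 -4.057 1.564
v -1.656 -2.503 0.557
v -1.731 -3.287 -0.092
v -1.119 -3.189 0.026
v -1.073 -2.705 0.427
v -2.206 -2.667 0.818
v -2.281 -3.45 0.169
v -2.559 -3.618 0.709
v -2.513 -3.133 1.11
v -2.063 -2.863 0.236
v -4.347 -0.962 -3.59
v -3.866 -0.436 -3.04
v -3.447 -0.828 -4.505
v -2.966 -0.302 -3.955
v -3.554 -2.298 -3.005
v -3.073 -1.772 -2.455
v -2.654 -2.164 -3.92
v -2.173 -1.638 -3.37
v 2.708 -1.846 1.77
v 3.078 -2.322 1.952
v 3.462 -1.61 3.033
v 3.092 -1.134 2.85
v 3.232 -2.193 1.812
v 3.616 -1.481 2.893
v 3.307 -2.01 1.665
v 3.691 -1.298 2.746
v 3.291 -1.803 1.534
v 3.675 -1.091 2.615
v 3.186 -1.602 1.439
v 3.57 -0.89 2.52
v 3.008 -1.438 1.394
v 3.392 -0.726 2.475
v 2.784 -1.337 1.407
v 3.168 -0.625 2.488
v 2.549 -1.313 1.474
v 2.933 -0.6 2.555
v 2.338 -1.37 1.587
v 2.722 -0.658 2.668
v 2.184 -1.499 1.727
v 2.568 -0.787 2.808
v 2.109 -1.682 1.874
v 2.493 -0.97 2.955
v 2.125 -1.889 2.005
v 2.509 -1.177 3.086
v 2.23 -2.09 2.1
v 2.614 -1.378 3.181
v 2.408 -2.254 2.145
v 2.792 -1.542 3.226
v 2.632 -2.355 2.132
v 3.016 -1.643 3.213
v 2.867 -2.38 2.065
v 3.251 -1.667 3.146
f 2 4 1
f 5 2 1
f 1 4 3
f 3 5 1
f 2 8 4
f 6 2 5
f 6 8 2
f 4 8 3
f 7 5 3
f 3 8 7
f 7 6 5
f 8 6 7
f 9 46 25
f 46 20 49
f 25 49 14
f 46 49 25
f 9 25 21
f 25 14 26
f 21 26 10
f 25 26 21
f 9 21 30
f 21 10 31
f 30 31 16
f 21 31 30
f 9 30 42
f 30 16 45
f 42 45 19
f 30 45 42
f 9 42 46
f 42 19 50
f 46 50 20
f 42 50 46
f 10 26 37
f 26 14 40
f 37 40 18
f 26 40 37
f 14 49 27
f 49 20 48
f 27 48 13
f 49 48 27
f 20 50 47
f 50 19 43
f 47 43 11
f 50 43 47
f 19 45 44
f 45 16 32
f 44 32 15
f 45 32 44
f 16 31 36
f 31 10 33
f 36 33 17
f 31 33 36
f 12 38 24
f 38 18 39
f 24 39 13
f 38 39 24
f 12 24 22
f 24 13 23
f 22 23 11
f 24 23 22
f 12 22 29
f 22 11 28
f 29 28 15
f 22 28 29
f 12 29 34
f 29 15 35
f 34 35 17
f 29 35 34
f 12 34 38
f 34 17 41
f 38 41 18
f 34 41 38
f 13 39 27
f 39 18 40
f 27 40 14
f 39 40 27
f 11 23 47
f 23 13 48
f 47 48 20
f 23 48 47
f 15 28 44
f 28 11 43
f 44 43 19
f 28 43 44
f 17 35 36
f 35 15 32
f 36 32 16
f 35 32 36
f 18 41 37
f 41 17 33
f 37 33 10
f 41 33 37
f 52 54 51
f 55 52 51
f 51 54 53
f 53 55 51
f 52 58 54
f 56 52 55
f 56 58 52
f 54 58 53
f 57 55 53
f 53 58 57
f 57 56 55
f 58 56 57
f 60 59 63
f 60 63 61
f 61 63 64
f 61 64 62
f 63 59 65
f 63 65 64
f 64 65 66
f 64 66 62
f 65 59 67
f 65 67 66
f 66 67 68
f 66 68 62
f 67 59 69
f 67 69 68
f 68 69 70
f 68 70 62
f 69 59 71
f 69 71 70
f 70 71 72
f 70 72 62
f 71 59 73
f 71 73 72
f 72 73 74
f 72 74 62
f 73 59 75
f 73 75 74
f 74 75 76
f 74 76 62
f 75 59 77
f 75 77 76
f 76 77 78
f 76 78 62
f 77 59 79
f 77 79 78
f 78 79 80
f 78 80 62
f 79 59 81
f 79 81 80
f 80 81 82
f 80 82 62
f 81 59 83
f 81 83 82
f 82 83 84
f 82 84 62
f 83 59 85
f 83 85 84
f 84 85 86
f 84 86 62
f 85 59 87
f 85 87 86
f 86 87 88
f 86 88 62
f 87 59 89
f 87 89 88
f 88 89 90
f 88 90 62
f 89 59 91
f 89 91 90
f 90 91 92
f 90 92 62
f 91 59 60
f 91 60 92
f 92 60 61
f 92 61 62



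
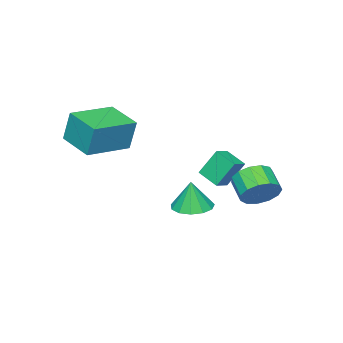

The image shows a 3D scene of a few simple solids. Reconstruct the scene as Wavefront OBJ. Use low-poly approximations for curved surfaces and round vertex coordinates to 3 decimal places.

v 1.661 -4.609 0.216
v 1.589 -4.261 1.735
v 2.019 -2.946 -0.149
v 1.948 -2.598 1.37
v 3.772 -5.022 0.41
v 3.701 -4.674 1.929
v 4.131 -3.359 0.045
v 4.059 -3.011 1.564
v -1.115 -2.157 -4.458
v -0.298 -2.636 -4.522
v -1.005 -2.163 -2.982
v -0.169 -2.116 -4.529
v -0.341 -1.61 -4.514
v -0.759 -1.277 -4.481
v -1.29 -1.223 -4.441
v -1.765 -1.466 -4.406
v -2.035 -1.928 -4.388
v -2.012 -2.463 -4.392
v -1.705 -2.9 -4.417
v -1.211 -3.102 -4.455
v -0.686 -3.003 -4.494
v -1.38 1.297 -2.764
v -0.556 0.871 -2.684
v -1.077 -0.022 -2.076
v -1.9 0.403 -2.156
v -0.603 1.183 -2.266
v -1.124 0.29 -1.657
v -0.896 1.531 -2.005
v -1.416 0.638 -1.397
v -1.342 1.805 -1.986
v -1.863 0.911 -1.378
v -1.801 1.917 -2.214
v -2.321 1.023 -1.605
v -2.125 1.832 -2.616
v -2.646 0.939 -2.008
v -2.213 1.578 -3.066
v -2.734 0.684 -2.457
v -2.037 1.234 -3.419
v -2.557 0.34 -2.811
v -1.651 0.91 -3.565
v -2.172 0.016 -2.957
v -1.18 0.709 -3.457
v -1.701 -0.185 -2.848
v -0.772 0.695 -3.128
v -1.292 -0.199 -2.52
v -2.324 -1.257 -1.325
v -1.542 -1.209 -1.052
v -2.236 -0.218 -1.761
v -1.453 -0.17 -1.488
v -1.847 -1.83 -2.592
v -1.064 -1.782 -2.319
v -1.758 -0.791 -3.028
v -0.976 -0.743 -2.755
f 2 4 1
f 5 2 1
f 1 4 3
f 3 5 1
f 2 8 4
f 6 2 5
f 6 8 2
f 4 8 3
f 7 5 3
f 3 8 7
f 7 6 5
f 8 6 7
f 10 9 12
f 10 12 11
f 12 9 13
f 12 13 11
f 13 9 14
f 13 14 11
f 14 9 15
f 14 15 11
f 15 9 16
f 15 16 11
f 16 9 17
f 16 17 11
f 17 9 18
f 17 18 11
f 18 9 19
f 18 19 11
f 19 9 20
f 19 20 11
f 20 9 21
f 20 21 11
f 21 9 10
f 21 10 11
f 23 22 26
f 23 26 24
f 24 26 27
f 24 27 25
f 26 22 28
f 26 28 27
f 27 28 29
f 27 29 25
f 28 22 30
f 28 30 29
f 29 30 31
f 29 31 25
f 30 22 32
f 30 32 31
f 31 32 33
f 31 33 25
f 32 22 34
f 32 34 33
f 33 34 35
f 33 35 25
f 34 22 36
f 34 36 35
f 35 36 37
f 35 37 25
f 36 22 38
f 36 38 37
f 37 38 39
f 37 39 25
f 38 22 40
f 38 40 39
f 39 40 41
f 39 41 25
f 40 22 42
f 40 42 41
f 41 42 43
f 41 43 25
f 42 22 44
f 42 44 43
f 43 44 45
f 43 45 25
f 44 22 23
f 44 23 45
f 45 23 24
f 45 24 25
f 47 49 46
f 50 47 46
f 46 49 48
f 48 50 46
f 47 53 49
f 51 47 50
f 51 53 47
f 49 53 48
f 52 50 48
f 48 53 52
f 52 51 50
f 53 51 52



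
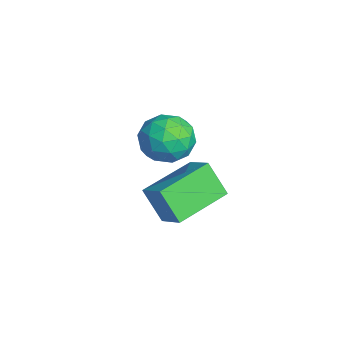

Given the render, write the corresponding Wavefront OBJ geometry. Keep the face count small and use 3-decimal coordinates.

v 0.362 2.822 0.569
v -0.201 2.3 1.716
v -0.636 4.564 0.873
v -1.199 4.042 2.019
v 1.239 3.218 1.181
v 0.676 2.696 2.327
v 0.241 4.96 1.484
v -0.322 4.438 2.631
v -3.996 3.947 1.197
v -3.119 4.509 1.203
v -3.261 2.791 2.177
v -2.384 3.353 2.183
v -3.23 3.703 2.678
v -3.684 4.418 2.072
v -2.696 2.882 1.308
v -3.15 3.597 0.702
v -2.316 3.851 1.271
v -2.646 4.358 2.118
v -3.734 2.942 1.262
v -4.064 3.449 2.109
v -3.622 4.329 1.114
v -2.758 2.971 2.266
v -3.255 3.177 2.557
v -2.74 3.507 2.56
v -3.954 4.276 1.625
v -3.439 4.606 1.628
v -3.504 4.133 2.495
v -2.941 2.694 1.752
v -2.426 3.024 1.755
v -3.64 3.793 0.82
v -3.125 4.123 0.823
v -2.876 3.167 0.885
v -2.635 4.273 1.157
v -2.203 3.593 1.733
v -2.386 3.317 1.219
v -2.653 3.736 0.863
v -2.829 4.571 1.655
v -2.397 3.892 2.231
v -2.894 4.098 2.522
v -3.161 4.518 2.166
v -2.357 4.184 1.695
v -3.983 3.408 1.149
v -3.551 2.729 1.725
v -3.219 2.782 1.214
v -3.486 3.202 0.858
v -4.177 3.707 1.647
v -3.745 3.027 2.223
v -3.727 3.564 2.517
v -3.994 3.983 2.161
v -4.023 3.116 1.685
f 2 4 1
f 5 2 1
f 1 4 3
f 3 5 1
f 2 8 4
f 6 2 5
f 6 8 2
f 4 8 3
f 7 5 3
f 3 8 7
f 7 6 5
f 8 6 7
f 9 46 25
f 46 20 49
f 25 49 14
f 46 49 25
f 9 25 21
f 25 14 26
f 21 26 10
f 25 26 21
f 9 21 30
f 21 10 31
f 30 31 16
f 21 31 30
f 9 30 42
f 30 16 45
f 42 45 19
f 30 45 42
f 9 42 46
f 42 19 50
f 46 50 20
f 42 50 46
f 10 26 37
f 26 14 40
f 37 40 18
f 26 40 37
f 14 49 27
f 49 20 48
f 27 48 13
f 49 48 27
f 20 50 47
f 50 19 43
f 47 43 11
f 50 43 47
f 19 45 44
f 45 16 32
f 44 32 15
f 45 32 44
f 16 31 36
f 31 10 33
f 36 33 17
f 31 33 36
f 12 38 24
f 38 18 39
f 24 39 13
f 38 39 24
f 12 24 22
f 24 13 23
f 22 23 11
f 24 23 22
f 12 22 29
f 22 11 28
f 29 28 15
f 22 28 29
f 12 29 34
f 29 15 35
f 34 35 17
f 29 35 34
f 12 34 38
f 34 17 41
f 38 41 18
f 34 41 38
f 13 39 27
f 39 18 40
f 27 40 14
f 39 40 27
f 11 23 47
f 23 13 48
f 47 48 20
f 23 48 47
f 15 28 44
f 28 11 43
f 44 43 19
f 28 43 44
f 17 35 36
f 35 15 32
f 36 32 16
f 35 32 36
f 18 41 37
f 41 17 33
f 37 33 10
f 41 33 37



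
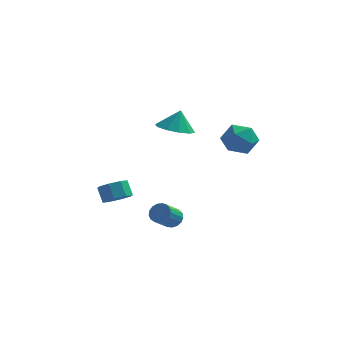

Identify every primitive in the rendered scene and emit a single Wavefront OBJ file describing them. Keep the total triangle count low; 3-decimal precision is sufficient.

v 2.804 -2.791 2.714
v 3.471 -2.17 2.211
v 3.009 -3.97 1.529
v 3.676 -3.349 1.026
v 3.942 -3.764 1.943
v 3.815 -3.036 2.675
v 2.665 -3.104 1.065
v 2.538 -2.376 1.797
v 3.385 -2.363 1.192
v 4.174 -2.771 1.735
v 2.306 -3.369 2.005
v 3.095 -3.777 2.548
v 0.005 -3.093 2.354
v 1.005 -3.096 2.152
v 0.235 -2.767 3.486
v 0.784 -2.518 2.031
v 0.265 -2.16 2.033
v -0.353 -2.158 2.158
v -0.834 -2.513 2.357
v -0.995 -3.09 2.556
v -0.773 -3.667 2.677
v -0.254 -4.025 2.674
v 0.364 -4.027 2.55
v 0.845 -3.672 2.35
v -0.211 -2.67 -4.286
v 0.117 -2.412 -3.813
v -0.362 -3.333 -2.981
v -0.689 -3.59 -3.454
v -0.148 -2.268 -3.805
v -0.626 -3.188 -2.973
v -0.427 -2.215 -3.907
v -0.905 -3.136 -3.075
v -0.656 -2.266 -4.096
v -1.134 -3.187 -3.264
v -0.783 -2.41 -4.328
v -1.262 -3.331 -3.496
v -0.78 -2.614 -4.551
v -1.258 -3.534 -3.719
v -0.645 -2.83 -4.713
v -1.124 -3.75 -3.881
v -0.412 -3.009 -4.777
v -0.89 -3.93 -3.945
v -0.132 -3.111 -4.729
v -0.61 -4.031 -3.897
v 0.13 -3.111 -4.579
v -0.349 -4.032 -3.747
v 0.313 -3.011 -4.362
v -0.165 -3.932 -3.53
v 0.377 -2.832 -4.128
v -0.101 -3.753 -3.296
v 0.306 -2.616 -3.93
v -0.172 -3.537 -3.098
v -3.122 -2.211 -3.411
v -2.563 -1.616 -3.492
v -2.94 -1.154 -2.689
v -3.498 -1.749 -2.609
v -3.091 -1.494 -3.809
v -3.467 -1.033 -3.006
v -3.636 -1.793 -3.894
v -4.013 -1.331 -3.091
v -3.881 -2.336 -3.696
v -4.257 -1.874 -2.893
v -3.68 -2.806 -3.331
v -4.057 -2.344 -2.528
v -3.153 -2.927 -3.014
v -3.529 -2.466 -2.211
v -2.607 -2.629 -2.929
v -2.984 -2.167 -2.126
v -2.363 -2.086 -3.127
v -2.739 -1.624 -2.324
f 1 12 6
f 1 6 2
f 1 2 8
f 1 8 11
f 1 11 12
f 2 6 10
f 6 12 5
f 12 11 3
f 11 8 7
f 8 2 9
f 4 10 5
f 4 5 3
f 4 3 7
f 4 7 9
f 4 9 10
f 5 10 6
f 3 5 12
f 7 3 11
f 9 7 8
f 10 9 2
f 14 13 16
f 14 16 15
f 16 13 17
f 16 17 15
f 17 13 18
f 17 18 15
f 18 13 19
f 18 19 15
f 19 13 20
f 19 20 15
f 20 13 21
f 20 21 15
f 21 13 22
f 21 22 15
f 22 13 23
f 22 23 15
f 23 13 24
f 23 24 15
f 24 13 14
f 24 14 15
f 26 25 29
f 26 29 27
f 27 29 30
f 27 30 28
f 29 25 31
f 29 31 30
f 30 31 32
f 30 32 28
f 31 25 33
f 31 33 32
f 32 33 34
f 32 34 28
f 33 25 35
f 33 35 34
f 34 35 36
f 34 36 28
f 35 25 37
f 35 37 36
f 36 37 38
f 36 38 28
f 37 25 39
f 37 39 38
f 38 39 40
f 38 40 28
f 39 25 41
f 39 41 40
f 40 41 42
f 40 42 28
f 41 25 43
f 41 43 42
f 42 43 44
f 42 44 28
f 43 25 45
f 43 45 44
f 44 45 46
f 44 46 28
f 45 25 47
f 45 47 46
f 46 47 48
f 46 48 28
f 47 25 49
f 47 49 48
f 48 49 50
f 48 50 28
f 49 25 51
f 49 51 50
f 50 51 52
f 50 52 28
f 51 25 26
f 51 26 52
f 52 26 27
f 52 27 28
f 54 53 57
f 54 57 55
f 55 57 58
f 55 58 56
f 57 53 59
f 57 59 58
f 58 59 60
f 58 60 56
f 59 53 61
f 59 61 60
f 60 61 62
f 60 62 56
f 61 53 63
f 61 63 62
f 62 63 64
f 62 64 56
f 63 53 65
f 63 65 64
f 64 65 66
f 64 66 56
f 65 53 67
f 65 67 66
f 66 67 68
f 66 68 56
f 67 53 69
f 67 69 68
f 68 69 70
f 68 70 56
f 69 53 54
f 69 54 70
f 70 54 55
f 70 55 56



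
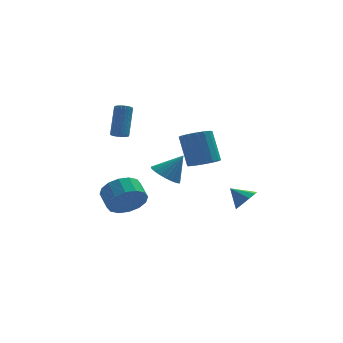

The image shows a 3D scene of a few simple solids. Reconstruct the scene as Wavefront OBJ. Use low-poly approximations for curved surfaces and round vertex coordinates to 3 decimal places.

v 3.977 0.694 -3.483
v 4.595 0.888 -2.98
v 3.203 1.226 -2.737
v 4.516 1.298 -3.355
v 4.185 1.425 -3.789
v 3.757 1.21 -4.081
v 3.432 0.753 -4.092
v 3.362 0.269 -3.819
v 3.58 -0.017 -3.388
v 3.984 0.03 -3.002
v 4.385 0.387 -2.841
v -2.414 3.323 0.772
v -1.924 3.356 0.632
v -1.537 4.45 2.249
v -2.026 4.417 2.388
v -2.009 3.526 0.537
v -1.621 4.62 2.154
v -2.163 3.661 0.483
v -1.776 4.755 2.1
v -2.361 3.737 0.479
v -1.973 4.831 2.095
v -2.568 3.742 0.525
v -2.18 4.836 2.142
v -2.748 3.675 0.614
v -2.361 4.768 2.231
v -2.87 3.546 0.73
v -2.483 4.64 2.347
v -2.914 3.379 0.853
v -2.527 4.473 2.47
v -2.871 3.203 0.963
v -2.484 4.296 2.579
v -2.749 3.047 1.039
v -2.362 4.141 2.656
v -2.569 2.939 1.069
v -2.182 4.033 2.686
v -2.362 2.897 1.047
v -1.975 3.991 2.664
v -2.164 2.929 0.978
v -1.777 4.023 2.595
v -2.009 3.029 0.874
v -1.622 4.123 2.49
v -1.924 3.18 0.751
v -1.537 4.274 2.368
v -2.92 -2.806 -1.429
v -2.521 -3.209 -0.486
v -2.742 -2.218 0.031
v -3.14 -1.814 -0.911
v -2.073 -2.974 -0.747
v -2.294 -1.982 -0.229
v -1.852 -2.693 -1.19
v -2.072 -1.702 -0.672
v -1.917 -2.443 -1.697
v -2.137 -1.451 -1.18
v -2.25 -2.289 -2.133
v -2.471 -1.298 -1.615
v -2.763 -2.274 -2.379
v -2.984 -1.283 -1.861
v -3.318 -2.402 -2.371
v -3.539 -1.411 -1.854
v -3.766 -2.638 -2.111
v -3.987 -1.646 -1.593
v -3.988 -2.918 -1.668
v -4.208 -1.927 -1.15
v -3.923 -3.169 -1.16
v -4.143 -2.177 -0.643
v -3.589 -3.322 -0.725
v -3.81 -2.331 -0.207
v -3.076 -3.337 -0.479
v -3.297 -2.346 0.039
v 1.789 1.289 -0.767
v 2.471 0.805 -0.383
v 2.193 1.808 1.372
v 1.511 2.291 0.987
v 2.674 1.157 -0.552
v 2.396 2.16 1.203
v 2.674 1.54 -0.771
v 2.396 2.542 0.984
v 2.472 1.864 -0.988
v 2.194 2.867 0.766
v 2.113 2.057 -1.155
v 1.835 3.06 0.599
v 1.68 2.074 -1.234
v 1.402 3.077 0.521
v 1.272 1.911 -1.205
v 0.994 2.914 0.55
v 0.982 1.605 -1.076
v 0.704 2.608 0.679
v 0.877 1.227 -0.876
v 0.6 2.23 0.878
v 0.982 0.863 -0.652
v 0.704 1.866 1.103
v 1.271 0.596 -0.454
v 0.993 1.599 1.301
v 1.678 0.488 -0.327
v 1.401 1.491 1.427
v 2.111 0.564 -0.302
v 1.834 1.566 1.453
v -0.726 -1.317 -0.332
v -0.086 -1.813 -0.769
v 0.226 -1.223 0.952
v 0.01 -1.455 -0.867
v -0.021 -1.074 -0.871
v -0.174 -0.735 -0.783
v -0.423 -0.496 -0.616
v -0.724 -0.4 -0.4
v -1.025 -0.462 -0.173
v -1.274 -0.672 0.028
v -1.429 -0.993 0.166
v -1.462 -1.371 0.218
v -1.367 -1.739 0.175
v -1.162 -2.034 0.045
v -0.881 -2.206 -0.151
v -0.574 -2.223 -0.378
v -0.292 -2.084 -0.596
f 2 1 4
f 2 4 3
f 4 1 5
f 4 5 3
f 5 1 6
f 5 6 3
f 6 1 7
f 6 7 3
f 7 1 8
f 7 8 3
f 8 1 9
f 8 9 3
f 9 1 10
f 9 10 3
f 10 1 11
f 10 11 3
f 11 1 2
f 11 2 3
f 13 12 16
f 13 16 14
f 14 16 17
f 14 17 15
f 16 12 18
f 16 18 17
f 17 18 19
f 17 19 15
f 18 12 20
f 18 20 19
f 19 20 21
f 19 21 15
f 20 12 22
f 20 22 21
f 21 22 23
f 21 23 15
f 22 12 24
f 22 24 23
f 23 24 25
f 23 25 15
f 24 12 26
f 24 26 25
f 25 26 27
f 25 27 15
f 26 12 28
f 26 28 27
f 27 28 29
f 27 29 15
f 28 12 30
f 28 30 29
f 29 30 31
f 29 31 15
f 30 12 32
f 30 32 31
f 31 32 33
f 31 33 15
f 32 12 34
f 32 34 33
f 33 34 35
f 33 35 15
f 34 12 36
f 34 36 35
f 35 36 37
f 35 37 15
f 36 12 38
f 36 38 37
f 37 38 39
f 37 39 15
f 38 12 40
f 38 40 39
f 39 40 41
f 39 41 15
f 40 12 42
f 40 42 41
f 41 42 43
f 41 43 15
f 42 12 13
f 42 13 43
f 43 13 14
f 43 14 15
f 45 44 48
f 45 48 46
f 46 48 49
f 46 49 47
f 48 44 50
f 48 50 49
f 49 50 51
f 49 51 47
f 50 44 52
f 50 52 51
f 51 52 53
f 51 53 47
f 52 44 54
f 52 54 53
f 53 54 55
f 53 55 47
f 54 44 56
f 54 56 55
f 55 56 57
f 55 57 47
f 56 44 58
f 56 58 57
f 57 58 59
f 57 59 47
f 58 44 60
f 58 60 59
f 59 60 61
f 59 61 47
f 60 44 62
f 60 62 61
f 61 62 63
f 61 63 47
f 62 44 64
f 62 64 63
f 63 64 65
f 63 65 47
f 64 44 66
f 64 66 65
f 65 66 67
f 65 67 47
f 66 44 68
f 66 68 67
f 67 68 69
f 67 69 47
f 68 44 45
f 68 45 69
f 69 45 46
f 69 46 47
f 71 70 74
f 71 74 72
f 72 74 75
f 72 75 73
f 74 70 76
f 74 76 75
f 75 76 77
f 75 77 73
f 76 70 78
f 76 78 77
f 77 78 79
f 77 79 73
f 78 70 80
f 78 80 79
f 79 80 81
f 79 81 73
f 80 70 82
f 80 82 81
f 81 82 83
f 81 83 73
f 82 70 84
f 82 84 83
f 83 84 85
f 83 85 73
f 84 70 86
f 84 86 85
f 85 86 87
f 85 87 73
f 86 70 88
f 86 88 87
f 87 88 89
f 87 89 73
f 88 70 90
f 88 90 89
f 89 90 91
f 89 91 73
f 90 70 92
f 90 92 91
f 91 92 93
f 91 93 73
f 92 70 94
f 92 94 93
f 93 94 95
f 93 95 73
f 94 70 96
f 94 96 95
f 95 96 97
f 95 97 73
f 96 70 71
f 96 71 97
f 97 71 72
f 97 72 73
f 99 98 101
f 99 101 100
f 101 98 102
f 101 102 100
f 102 98 103
f 102 103 100
f 103 98 104
f 103 104 100
f 104 98 105
f 104 105 100
f 105 98 106
f 105 106 100
f 106 98 107
f 106 107 100
f 107 98 108
f 107 108 100
f 108 98 109
f 108 109 100
f 109 98 110
f 109 110 100
f 110 98 111
f 110 111 100
f 111 98 112
f 111 112 100
f 112 98 113
f 112 113 100
f 113 98 114
f 113 114 100
f 114 98 99
f 114 99 100

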